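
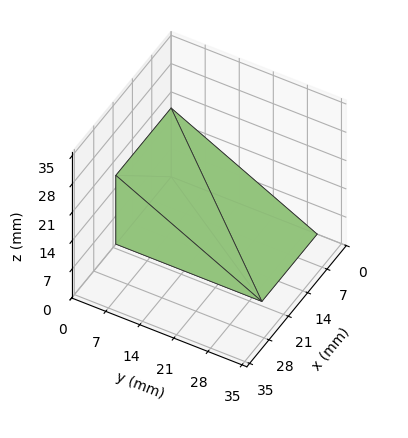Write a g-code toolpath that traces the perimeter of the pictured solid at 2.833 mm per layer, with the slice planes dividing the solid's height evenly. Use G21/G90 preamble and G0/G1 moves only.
Reading the render: the shape is a wedge (ramp): 20 × 30 mm base, rising to 17 mm along the y=0 edge and sloping linearly to z=0 at y=30 (dimensions read to the nearest mm from the axis ticks). For the g-code, the solid's height is divided into equal slices at the stated Δz and each level perimeter traced with G1 moves after a G0 lift.

; perimeter-only toolpath
G21 ; units = mm
G90 ; absolute positioning
G28 ; home
; layer 1
G0 Z2.833
G0 X0.000 Y0.000
G1 X20.000 Y0.000
G1 X20.000 Y25.000
G1 X0.000 Y25.000
G1 X0.000 Y0.000
; layer 2
G0 Z5.667
G0 X0.000 Y0.000
G1 X20.000 Y0.000
G1 X20.000 Y20.000
G1 X0.000 Y20.000
G1 X0.000 Y0.000
; layer 3
G0 Z8.500
G0 X0.000 Y0.000
G1 X20.000 Y0.000
G1 X20.000 Y15.000
G1 X0.000 Y15.000
G1 X0.000 Y0.000
; layer 4
G0 Z11.333
G0 X0.000 Y0.000
G1 X20.000 Y0.000
G1 X20.000 Y10.000
G1 X0.000 Y10.000
G1 X0.000 Y0.000
; layer 5
G0 Z14.167
G0 X0.000 Y0.000
G1 X20.000 Y0.000
G1 X20.000 Y5.000
G1 X0.000 Y5.000
G1 X0.000 Y0.000
M2 ; end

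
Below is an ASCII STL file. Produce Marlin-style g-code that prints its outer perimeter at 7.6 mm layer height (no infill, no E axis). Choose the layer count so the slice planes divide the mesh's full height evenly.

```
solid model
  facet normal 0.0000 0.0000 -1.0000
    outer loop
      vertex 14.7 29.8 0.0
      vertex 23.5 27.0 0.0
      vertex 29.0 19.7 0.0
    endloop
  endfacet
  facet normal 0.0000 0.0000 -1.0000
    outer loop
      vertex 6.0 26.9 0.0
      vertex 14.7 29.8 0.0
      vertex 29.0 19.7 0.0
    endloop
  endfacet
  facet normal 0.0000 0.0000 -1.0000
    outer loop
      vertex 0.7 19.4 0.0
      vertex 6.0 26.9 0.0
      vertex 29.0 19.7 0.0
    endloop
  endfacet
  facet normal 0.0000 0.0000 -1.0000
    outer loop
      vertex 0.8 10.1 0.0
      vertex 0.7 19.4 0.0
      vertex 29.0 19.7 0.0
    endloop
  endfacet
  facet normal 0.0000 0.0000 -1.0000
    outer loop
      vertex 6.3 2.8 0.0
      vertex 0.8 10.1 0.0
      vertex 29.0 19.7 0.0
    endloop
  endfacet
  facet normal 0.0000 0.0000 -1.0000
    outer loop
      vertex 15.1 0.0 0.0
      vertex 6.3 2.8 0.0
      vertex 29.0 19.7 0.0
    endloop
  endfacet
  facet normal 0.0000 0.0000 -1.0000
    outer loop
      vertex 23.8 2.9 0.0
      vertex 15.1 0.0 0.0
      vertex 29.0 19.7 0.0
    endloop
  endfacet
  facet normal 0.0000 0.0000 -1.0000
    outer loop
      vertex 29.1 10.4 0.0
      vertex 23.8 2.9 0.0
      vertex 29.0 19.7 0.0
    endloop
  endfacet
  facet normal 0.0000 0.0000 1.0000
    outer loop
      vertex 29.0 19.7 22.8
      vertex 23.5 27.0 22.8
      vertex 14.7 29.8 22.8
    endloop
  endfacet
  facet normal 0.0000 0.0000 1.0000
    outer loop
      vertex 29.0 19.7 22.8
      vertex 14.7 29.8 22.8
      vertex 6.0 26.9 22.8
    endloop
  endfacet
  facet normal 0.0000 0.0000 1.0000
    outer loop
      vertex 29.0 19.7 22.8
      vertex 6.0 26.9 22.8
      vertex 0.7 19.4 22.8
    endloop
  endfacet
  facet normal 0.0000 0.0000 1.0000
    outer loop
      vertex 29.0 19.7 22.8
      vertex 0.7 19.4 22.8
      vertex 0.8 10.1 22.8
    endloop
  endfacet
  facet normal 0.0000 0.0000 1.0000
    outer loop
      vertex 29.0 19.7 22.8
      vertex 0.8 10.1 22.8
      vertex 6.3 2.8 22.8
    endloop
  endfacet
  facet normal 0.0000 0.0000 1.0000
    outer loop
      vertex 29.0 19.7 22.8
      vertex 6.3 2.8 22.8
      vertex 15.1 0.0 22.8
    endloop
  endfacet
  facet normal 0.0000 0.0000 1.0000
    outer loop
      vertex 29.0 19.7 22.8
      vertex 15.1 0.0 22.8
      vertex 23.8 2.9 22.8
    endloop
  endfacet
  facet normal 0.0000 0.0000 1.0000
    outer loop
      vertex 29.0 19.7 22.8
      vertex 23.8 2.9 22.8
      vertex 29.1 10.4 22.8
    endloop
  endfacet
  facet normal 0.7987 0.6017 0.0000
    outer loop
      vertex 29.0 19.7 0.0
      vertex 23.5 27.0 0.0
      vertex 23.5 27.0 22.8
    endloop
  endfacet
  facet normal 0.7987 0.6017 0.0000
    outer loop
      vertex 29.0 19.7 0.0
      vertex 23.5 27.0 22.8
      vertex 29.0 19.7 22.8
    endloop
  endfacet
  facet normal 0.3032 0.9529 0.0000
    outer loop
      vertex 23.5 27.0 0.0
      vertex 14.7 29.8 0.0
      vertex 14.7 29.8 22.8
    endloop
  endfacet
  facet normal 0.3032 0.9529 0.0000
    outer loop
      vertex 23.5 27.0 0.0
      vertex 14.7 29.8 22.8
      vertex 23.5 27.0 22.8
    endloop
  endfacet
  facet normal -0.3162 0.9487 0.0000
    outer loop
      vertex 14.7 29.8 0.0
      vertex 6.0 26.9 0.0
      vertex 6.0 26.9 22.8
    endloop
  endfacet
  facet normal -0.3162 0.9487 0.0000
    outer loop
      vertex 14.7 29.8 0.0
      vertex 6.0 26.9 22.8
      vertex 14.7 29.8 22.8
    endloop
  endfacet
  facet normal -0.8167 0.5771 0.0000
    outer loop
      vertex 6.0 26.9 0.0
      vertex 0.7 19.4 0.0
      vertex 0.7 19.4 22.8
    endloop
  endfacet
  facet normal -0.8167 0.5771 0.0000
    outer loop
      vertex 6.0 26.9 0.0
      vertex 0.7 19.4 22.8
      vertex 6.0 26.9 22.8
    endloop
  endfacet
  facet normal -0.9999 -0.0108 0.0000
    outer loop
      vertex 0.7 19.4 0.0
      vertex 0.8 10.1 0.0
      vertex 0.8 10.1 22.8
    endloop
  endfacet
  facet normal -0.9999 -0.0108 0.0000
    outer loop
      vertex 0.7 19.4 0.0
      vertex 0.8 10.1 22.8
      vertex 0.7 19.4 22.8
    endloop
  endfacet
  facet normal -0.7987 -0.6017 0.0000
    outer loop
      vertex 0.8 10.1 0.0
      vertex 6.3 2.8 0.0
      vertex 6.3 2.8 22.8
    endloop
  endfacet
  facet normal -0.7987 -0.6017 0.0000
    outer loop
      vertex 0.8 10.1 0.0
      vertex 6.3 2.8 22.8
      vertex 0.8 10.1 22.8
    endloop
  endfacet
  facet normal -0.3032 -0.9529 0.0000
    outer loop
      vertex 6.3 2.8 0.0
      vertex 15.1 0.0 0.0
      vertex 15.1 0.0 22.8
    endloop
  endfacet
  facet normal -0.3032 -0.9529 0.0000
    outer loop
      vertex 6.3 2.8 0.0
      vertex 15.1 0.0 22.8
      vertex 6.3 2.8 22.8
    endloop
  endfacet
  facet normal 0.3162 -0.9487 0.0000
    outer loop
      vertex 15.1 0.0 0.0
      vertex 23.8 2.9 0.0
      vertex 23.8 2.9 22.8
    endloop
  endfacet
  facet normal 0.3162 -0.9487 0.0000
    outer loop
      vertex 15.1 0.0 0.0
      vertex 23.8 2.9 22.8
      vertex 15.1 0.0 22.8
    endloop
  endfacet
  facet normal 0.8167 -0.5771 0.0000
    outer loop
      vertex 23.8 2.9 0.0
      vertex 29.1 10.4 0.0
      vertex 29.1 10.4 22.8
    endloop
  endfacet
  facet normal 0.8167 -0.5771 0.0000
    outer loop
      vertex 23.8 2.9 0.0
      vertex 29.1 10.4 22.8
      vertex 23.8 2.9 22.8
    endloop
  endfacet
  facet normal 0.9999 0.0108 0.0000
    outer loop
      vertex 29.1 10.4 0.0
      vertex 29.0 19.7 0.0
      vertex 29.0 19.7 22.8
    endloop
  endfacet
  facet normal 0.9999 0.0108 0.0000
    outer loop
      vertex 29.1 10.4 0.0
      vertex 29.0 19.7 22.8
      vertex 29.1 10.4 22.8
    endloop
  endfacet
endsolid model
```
; perimeter-only toolpath
G21 ; units = mm
G90 ; absolute positioning
G28 ; home
; layer 1
G0 Z7.6
G0 X29.0 Y19.7
G1 X23.5 Y27.0
G1 X14.7 Y29.8
G1 X6.0 Y26.9
G1 X0.7 Y19.4
G1 X0.8 Y10.1
G1 X6.3 Y2.8
G1 X15.1 Y0.0
G1 X23.8 Y2.9
G1 X29.1 Y10.4
G1 X29.0 Y19.7
; layer 2
G0 Z15.2
G0 X29.0 Y19.7
G1 X23.5 Y27.0
G1 X14.7 Y29.8
G1 X6.0 Y26.9
G1 X0.7 Y19.4
G1 X0.8 Y10.1
G1 X6.3 Y2.8
G1 X15.1 Y0.0
G1 X23.8 Y2.9
G1 X29.1 Y10.4
G1 X29.0 Y19.7
; layer 3
G0 Z22.8
G0 X29.0 Y19.7
G1 X23.5 Y27.0
G1 X14.7 Y29.8
G1 X6.0 Y26.9
G1 X0.7 Y19.4
G1 X0.8 Y10.1
G1 X6.3 Y2.8
G1 X15.1 Y0.0
G1 X23.8 Y2.9
G1 X29.1 Y10.4
G1 X29.0 Y19.7
M2 ; end

The solid is a regular 10-sided prism (a cylinder approximated with 10 flat sides), circumscribed radius ≈ 14.9 mm, height ≈ 22.8 mm. Slicing at Δz = 7.6 mm — 3 equal slices spanning the solid's height, so layer i sits at z = i·h/3 — gives 3 non-empty perimeters. Each is a 10-segment closed polygon; G0 lifts to the layer z and rapids to the start vertex, then G1 traces the edges.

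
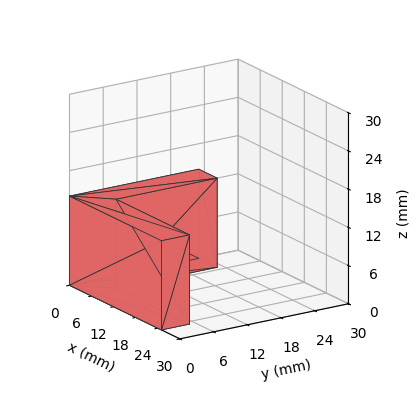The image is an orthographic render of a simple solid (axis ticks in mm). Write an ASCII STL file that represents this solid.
Reading the render: the shape is an L-shaped prism: outer 25 × 23 mm, arm thicknesses ≈ 5 mm (horizontal) and 5 mm (vertical), extruded 14 mm in z (dimensions read to the nearest mm from the axis ticks). For the STL, each face is triangulated and given an outward normal.

solid part
  facet normal 0.0000 0.0000 -1.0000
    outer loop
      vertex 25.000 5.000 0.000
      vertex 25.000 0.000 0.000
      vertex 0.000 0.000 0.000
    endloop
  endfacet
  facet normal 0.0000 0.0000 -1.0000
    outer loop
      vertex 5.000 5.000 0.000
      vertex 25.000 5.000 0.000
      vertex 0.000 0.000 0.000
    endloop
  endfacet
  facet normal 0.0000 0.0000 -1.0000
    outer loop
      vertex 5.000 23.000 0.000
      vertex 5.000 5.000 0.000
      vertex 0.000 0.000 0.000
    endloop
  endfacet
  facet normal 0.0000 0.0000 -1.0000
    outer loop
      vertex 0.000 23.000 0.000
      vertex 5.000 23.000 0.000
      vertex 0.000 0.000 0.000
    endloop
  endfacet
  facet normal 0.0000 0.0000 1.0000
    outer loop
      vertex 0.000 0.000 14.000
      vertex 25.000 0.000 14.000
      vertex 25.000 5.000 14.000
    endloop
  endfacet
  facet normal 0.0000 0.0000 1.0000
    outer loop
      vertex 0.000 0.000 14.000
      vertex 25.000 5.000 14.000
      vertex 5.000 5.000 14.000
    endloop
  endfacet
  facet normal 0.0000 0.0000 1.0000
    outer loop
      vertex 0.000 0.000 14.000
      vertex 5.000 5.000 14.000
      vertex 5.000 23.000 14.000
    endloop
  endfacet
  facet normal 0.0000 0.0000 1.0000
    outer loop
      vertex 0.000 0.000 14.000
      vertex 5.000 23.000 14.000
      vertex 0.000 23.000 14.000
    endloop
  endfacet
  facet normal 0.0000 -1.0000 0.0000
    outer loop
      vertex 0.000 0.000 0.000
      vertex 25.000 0.000 0.000
      vertex 25.000 0.000 14.000
    endloop
  endfacet
  facet normal 0.0000 -1.0000 0.0000
    outer loop
      vertex 0.000 0.000 0.000
      vertex 25.000 0.000 14.000
      vertex 0.000 0.000 14.000
    endloop
  endfacet
  facet normal 1.0000 0.0000 0.0000
    outer loop
      vertex 25.000 0.000 0.000
      vertex 25.000 5.000 0.000
      vertex 25.000 5.000 14.000
    endloop
  endfacet
  facet normal 1.0000 0.0000 0.0000
    outer loop
      vertex 25.000 0.000 0.000
      vertex 25.000 5.000 14.000
      vertex 25.000 0.000 14.000
    endloop
  endfacet
  facet normal 0.0000 1.0000 0.0000
    outer loop
      vertex 25.000 5.000 0.000
      vertex 5.000 5.000 0.000
      vertex 5.000 5.000 14.000
    endloop
  endfacet
  facet normal 0.0000 1.0000 0.0000
    outer loop
      vertex 25.000 5.000 0.000
      vertex 5.000 5.000 14.000
      vertex 25.000 5.000 14.000
    endloop
  endfacet
  facet normal 1.0000 0.0000 0.0000
    outer loop
      vertex 5.000 5.000 0.000
      vertex 5.000 23.000 0.000
      vertex 5.000 23.000 14.000
    endloop
  endfacet
  facet normal 1.0000 0.0000 0.0000
    outer loop
      vertex 5.000 5.000 0.000
      vertex 5.000 23.000 14.000
      vertex 5.000 5.000 14.000
    endloop
  endfacet
  facet normal 0.0000 1.0000 0.0000
    outer loop
      vertex 5.000 23.000 0.000
      vertex 0.000 23.000 0.000
      vertex 0.000 23.000 14.000
    endloop
  endfacet
  facet normal 0.0000 1.0000 0.0000
    outer loop
      vertex 5.000 23.000 0.000
      vertex 0.000 23.000 14.000
      vertex 5.000 23.000 14.000
    endloop
  endfacet
  facet normal -1.0000 0.0000 0.0000
    outer loop
      vertex 0.000 23.000 0.000
      vertex 0.000 0.000 0.000
      vertex 0.000 0.000 14.000
    endloop
  endfacet
  facet normal -1.0000 0.0000 0.0000
    outer loop
      vertex 0.000 23.000 0.000
      vertex 0.000 0.000 14.000
      vertex 0.000 23.000 14.000
    endloop
  endfacet
endsolid part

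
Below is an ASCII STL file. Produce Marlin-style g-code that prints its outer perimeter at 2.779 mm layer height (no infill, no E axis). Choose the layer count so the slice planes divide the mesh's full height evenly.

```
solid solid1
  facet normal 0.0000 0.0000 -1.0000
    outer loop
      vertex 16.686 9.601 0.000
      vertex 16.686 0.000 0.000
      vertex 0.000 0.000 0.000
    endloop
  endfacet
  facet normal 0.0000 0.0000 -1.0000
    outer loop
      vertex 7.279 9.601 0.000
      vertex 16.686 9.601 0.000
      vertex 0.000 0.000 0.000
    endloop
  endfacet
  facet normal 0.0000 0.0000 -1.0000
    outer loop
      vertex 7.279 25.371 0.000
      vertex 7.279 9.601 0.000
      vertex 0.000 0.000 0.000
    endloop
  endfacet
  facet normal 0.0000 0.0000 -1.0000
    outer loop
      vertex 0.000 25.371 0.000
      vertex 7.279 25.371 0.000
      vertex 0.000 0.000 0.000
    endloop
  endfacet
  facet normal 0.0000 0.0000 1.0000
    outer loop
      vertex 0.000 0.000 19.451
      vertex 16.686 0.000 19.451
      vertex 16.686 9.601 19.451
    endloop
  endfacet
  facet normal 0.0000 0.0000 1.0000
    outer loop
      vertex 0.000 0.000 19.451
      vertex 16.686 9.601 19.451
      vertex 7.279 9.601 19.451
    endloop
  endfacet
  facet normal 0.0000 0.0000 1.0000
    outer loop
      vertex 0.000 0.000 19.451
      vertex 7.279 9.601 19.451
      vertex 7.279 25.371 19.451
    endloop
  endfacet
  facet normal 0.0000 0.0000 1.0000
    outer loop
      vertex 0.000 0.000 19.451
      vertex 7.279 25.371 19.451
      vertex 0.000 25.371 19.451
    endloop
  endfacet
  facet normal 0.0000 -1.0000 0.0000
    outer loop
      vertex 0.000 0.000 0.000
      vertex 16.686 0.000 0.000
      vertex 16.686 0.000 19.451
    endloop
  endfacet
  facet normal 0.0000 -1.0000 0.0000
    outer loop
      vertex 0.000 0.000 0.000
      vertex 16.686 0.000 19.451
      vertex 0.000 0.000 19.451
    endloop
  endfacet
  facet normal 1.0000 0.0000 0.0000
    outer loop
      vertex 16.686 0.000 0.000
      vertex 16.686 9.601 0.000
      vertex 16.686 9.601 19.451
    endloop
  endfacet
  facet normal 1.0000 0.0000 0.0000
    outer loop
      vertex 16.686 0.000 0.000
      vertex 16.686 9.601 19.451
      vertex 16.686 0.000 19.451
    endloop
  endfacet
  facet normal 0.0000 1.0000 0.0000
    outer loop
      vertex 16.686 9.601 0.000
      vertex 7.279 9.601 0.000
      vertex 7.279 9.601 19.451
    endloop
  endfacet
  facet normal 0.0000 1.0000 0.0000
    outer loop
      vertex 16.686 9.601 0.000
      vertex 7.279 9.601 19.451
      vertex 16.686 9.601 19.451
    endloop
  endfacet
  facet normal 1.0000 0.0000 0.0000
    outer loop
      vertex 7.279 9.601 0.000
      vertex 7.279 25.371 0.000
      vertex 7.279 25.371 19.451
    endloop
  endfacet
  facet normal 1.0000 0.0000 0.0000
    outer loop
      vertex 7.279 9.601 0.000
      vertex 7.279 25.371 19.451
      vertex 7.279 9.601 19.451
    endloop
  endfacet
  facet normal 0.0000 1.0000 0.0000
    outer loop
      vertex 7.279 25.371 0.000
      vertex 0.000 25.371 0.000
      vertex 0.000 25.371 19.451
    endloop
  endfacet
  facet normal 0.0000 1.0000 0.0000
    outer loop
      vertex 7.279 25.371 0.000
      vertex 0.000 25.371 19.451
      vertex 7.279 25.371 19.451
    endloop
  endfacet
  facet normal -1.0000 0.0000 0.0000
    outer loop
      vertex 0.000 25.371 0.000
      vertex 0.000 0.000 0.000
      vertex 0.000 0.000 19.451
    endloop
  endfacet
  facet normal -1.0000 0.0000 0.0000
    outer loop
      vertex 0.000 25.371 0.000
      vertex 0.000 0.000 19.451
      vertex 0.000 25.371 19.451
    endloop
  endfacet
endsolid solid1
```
; perimeter-only toolpath
G21 ; units = mm
G90 ; absolute positioning
G28 ; home
; layer 1
G0 Z2.779
G0 X0.000 Y0.000
G1 X16.686 Y0.000
G1 X16.686 Y9.601
G1 X7.279 Y9.601
G1 X7.279 Y25.371
G1 X0.000 Y25.371
G1 X0.000 Y0.000
; layer 2
G0 Z5.557
G0 X0.000 Y0.000
G1 X16.686 Y0.000
G1 X16.686 Y9.601
G1 X7.279 Y9.601
G1 X7.279 Y25.371
G1 X0.000 Y25.371
G1 X0.000 Y0.000
; layer 3
G0 Z8.336
G0 X0.000 Y0.000
G1 X16.686 Y0.000
G1 X16.686 Y9.601
G1 X7.279 Y9.601
G1 X7.279 Y25.371
G1 X0.000 Y25.371
G1 X0.000 Y0.000
; layer 4
G0 Z11.115
G0 X0.000 Y0.000
G1 X16.686 Y0.000
G1 X16.686 Y9.601
G1 X7.279 Y9.601
G1 X7.279 Y25.371
G1 X0.000 Y25.371
G1 X0.000 Y0.000
; layer 5
G0 Z13.894
G0 X0.000 Y0.000
G1 X16.686 Y0.000
G1 X16.686 Y9.601
G1 X7.279 Y9.601
G1 X7.279 Y25.371
G1 X0.000 Y25.371
G1 X0.000 Y0.000
; layer 6
G0 Z16.672
G0 X0.000 Y0.000
G1 X16.686 Y0.000
G1 X16.686 Y9.601
G1 X7.279 Y9.601
G1 X7.279 Y25.371
G1 X0.000 Y25.371
G1 X0.000 Y0.000
; layer 7
G0 Z19.451
G0 X0.000 Y0.000
G1 X16.686 Y0.000
G1 X16.686 Y9.601
G1 X7.279 Y9.601
G1 X7.279 Y25.371
G1 X0.000 Y25.371
G1 X0.000 Y0.000
M2 ; end

The solid is an L-shaped prism: outer 16.7 × 25.4 mm, arm thicknesses ≈ 9.6 mm (horizontal) and 7.28 mm (vertical), extruded 19.5 mm in z. Slicing at Δz = 2.779 mm — 7 equal slices spanning the solid's height, so layer i sits at z = i·h/7 — gives 7 non-empty perimeters. Each is a 6-segment closed polygon; G0 lifts to the layer z and rapids to the start vertex, then G1 traces the edges.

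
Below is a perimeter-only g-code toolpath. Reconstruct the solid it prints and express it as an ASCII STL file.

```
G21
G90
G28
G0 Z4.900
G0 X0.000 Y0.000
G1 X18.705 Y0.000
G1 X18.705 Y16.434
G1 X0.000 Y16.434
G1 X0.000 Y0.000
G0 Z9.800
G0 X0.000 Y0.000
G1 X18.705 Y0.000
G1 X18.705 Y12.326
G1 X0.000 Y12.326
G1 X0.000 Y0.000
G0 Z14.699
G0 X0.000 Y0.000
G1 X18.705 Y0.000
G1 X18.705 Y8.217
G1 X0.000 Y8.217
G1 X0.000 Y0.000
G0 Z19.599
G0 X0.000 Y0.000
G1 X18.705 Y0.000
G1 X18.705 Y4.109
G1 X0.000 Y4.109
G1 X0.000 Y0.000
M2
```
solid part
  facet normal 0.0000 0.0000 -1.0000
    outer loop
      vertex 18.705 20.543 0.000
      vertex 18.705 0.000 0.000
      vertex 0.000 0.000 0.000
    endloop
  endfacet
  facet normal 0.0000 0.0000 -1.0000
    outer loop
      vertex 0.000 20.543 0.000
      vertex 18.705 20.543 0.000
      vertex 0.000 0.000 0.000
    endloop
  endfacet
  facet normal 0.0000 -1.0000 0.0000
    outer loop
      vertex 0.000 0.000 0.000
      vertex 18.705 0.000 0.000
      vertex 18.705 0.000 24.499
    endloop
  endfacet
  facet normal 0.0000 -1.0000 0.0000
    outer loop
      vertex 0.000 0.000 0.000
      vertex 18.705 0.000 24.499
      vertex 0.000 0.000 24.499
    endloop
  endfacet
  facet normal 0.0000 0.7663 0.6425
    outer loop
      vertex 0.000 0.000 24.499
      vertex 18.705 0.000 24.499
      vertex 18.705 20.543 0.000
    endloop
  endfacet
  facet normal 0.0000 0.7663 0.6425
    outer loop
      vertex 0.000 0.000 24.499
      vertex 18.705 20.543 0.000
      vertex 0.000 20.543 0.000
    endloop
  endfacet
  facet normal -1.0000 0.0000 0.0000
    outer loop
      vertex 0.000 0.000 24.499
      vertex 0.000 20.543 0.000
      vertex 0.000 0.000 0.000
    endloop
  endfacet
  facet normal 1.0000 0.0000 0.0000
    outer loop
      vertex 18.705 0.000 0.000
      vertex 18.705 20.543 0.000
      vertex 18.705 0.000 24.499
    endloop
  endfacet
endsolid part

The G0 Z moves step by Δz≈4.900 mm. The G1 loops shrink linearly with z, so the solid tapers from its base footprint up to z≈24.5. Closing with a flat bottom cap and the tapered top and triangulating gives 8 facets — a wedge (ramp): 18.7 × 20.5 mm base, rising to 24.5 mm along the y=0 edge and sloping linearly to z=0 at y=20.5.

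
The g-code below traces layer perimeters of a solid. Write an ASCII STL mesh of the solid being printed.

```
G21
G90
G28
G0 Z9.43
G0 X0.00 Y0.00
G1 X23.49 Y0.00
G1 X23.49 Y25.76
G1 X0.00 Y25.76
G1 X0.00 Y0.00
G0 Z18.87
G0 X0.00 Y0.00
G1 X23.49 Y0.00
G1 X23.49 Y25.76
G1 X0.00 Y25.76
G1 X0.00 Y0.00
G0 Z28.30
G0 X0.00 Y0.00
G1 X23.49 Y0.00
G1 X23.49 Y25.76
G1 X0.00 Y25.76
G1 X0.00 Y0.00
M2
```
solid part
  facet normal 0.0000 0.0000 -1.0000
    outer loop
      vertex 23.49 25.76 0.00
      vertex 23.49 0.00 0.00
      vertex 0.00 0.00 0.00
    endloop
  endfacet
  facet normal 0.0000 0.0000 -1.0000
    outer loop
      vertex 0.00 25.76 0.00
      vertex 23.49 25.76 0.00
      vertex 0.00 0.00 0.00
    endloop
  endfacet
  facet normal 0.0000 0.0000 1.0000
    outer loop
      vertex 0.00 0.00 28.30
      vertex 23.49 0.00 28.30
      vertex 23.49 25.76 28.30
    endloop
  endfacet
  facet normal 0.0000 0.0000 1.0000
    outer loop
      vertex 0.00 0.00 28.30
      vertex 23.49 25.76 28.30
      vertex 0.00 25.76 28.30
    endloop
  endfacet
  facet normal 0.0000 -1.0000 0.0000
    outer loop
      vertex 0.00 0.00 0.00
      vertex 23.49 0.00 0.00
      vertex 23.49 0.00 28.30
    endloop
  endfacet
  facet normal 0.0000 -1.0000 0.0000
    outer loop
      vertex 0.00 0.00 0.00
      vertex 23.49 0.00 28.30
      vertex 0.00 0.00 28.30
    endloop
  endfacet
  facet normal 0.0000 1.0000 0.0000
    outer loop
      vertex 23.49 25.76 28.30
      vertex 23.49 25.76 0.00
      vertex 0.00 25.76 0.00
    endloop
  endfacet
  facet normal 0.0000 1.0000 0.0000
    outer loop
      vertex 0.00 25.76 28.30
      vertex 23.49 25.76 28.30
      vertex 0.00 25.76 0.00
    endloop
  endfacet
  facet normal -1.0000 0.0000 0.0000
    outer loop
      vertex 0.00 25.76 28.30
      vertex 0.00 25.76 0.00
      vertex 0.00 0.00 0.00
    endloop
  endfacet
  facet normal -1.0000 0.0000 0.0000
    outer loop
      vertex 0.00 0.00 28.30
      vertex 0.00 25.76 28.30
      vertex 0.00 0.00 0.00
    endloop
  endfacet
  facet normal 1.0000 0.0000 0.0000
    outer loop
      vertex 23.49 0.00 0.00
      vertex 23.49 25.76 0.00
      vertex 23.49 25.76 28.30
    endloop
  endfacet
  facet normal 1.0000 0.0000 0.0000
    outer loop
      vertex 23.49 0.00 0.00
      vertex 23.49 25.76 28.30
      vertex 23.49 0.00 28.30
    endloop
  endfacet
endsolid part

The G0 Z moves step by Δz≈9.43 mm. Every layer's G1 loop is the same polygon, so the solid is a straight extrusion of it from z=0 to z≈28.3. Closing with flat bottom and top caps and triangulating gives 12 facets — a rectangular box, roughly 23.5 × 25.8 mm footprint and 28.3 mm tall.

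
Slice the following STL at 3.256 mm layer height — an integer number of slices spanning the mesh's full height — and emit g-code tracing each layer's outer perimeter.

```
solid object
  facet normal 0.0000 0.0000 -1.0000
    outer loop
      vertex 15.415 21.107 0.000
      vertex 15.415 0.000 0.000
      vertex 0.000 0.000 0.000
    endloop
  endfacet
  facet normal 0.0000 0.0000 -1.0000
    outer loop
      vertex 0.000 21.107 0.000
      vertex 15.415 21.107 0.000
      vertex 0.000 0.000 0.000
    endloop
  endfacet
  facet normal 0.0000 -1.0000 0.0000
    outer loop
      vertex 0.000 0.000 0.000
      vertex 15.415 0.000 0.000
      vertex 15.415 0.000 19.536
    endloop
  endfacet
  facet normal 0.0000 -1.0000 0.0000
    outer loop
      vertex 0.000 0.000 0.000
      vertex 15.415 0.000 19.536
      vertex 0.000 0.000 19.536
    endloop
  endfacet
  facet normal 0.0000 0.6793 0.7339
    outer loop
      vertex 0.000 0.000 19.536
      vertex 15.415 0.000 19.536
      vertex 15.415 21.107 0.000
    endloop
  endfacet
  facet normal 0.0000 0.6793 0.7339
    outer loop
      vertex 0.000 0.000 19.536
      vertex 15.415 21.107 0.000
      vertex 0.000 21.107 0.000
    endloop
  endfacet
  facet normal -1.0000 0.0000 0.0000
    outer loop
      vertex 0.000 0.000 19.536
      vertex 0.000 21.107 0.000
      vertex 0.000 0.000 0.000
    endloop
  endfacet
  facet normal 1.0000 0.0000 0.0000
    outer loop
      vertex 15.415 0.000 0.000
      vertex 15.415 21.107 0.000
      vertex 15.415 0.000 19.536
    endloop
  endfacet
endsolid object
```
; perimeter-only toolpath
G21 ; units = mm
G90 ; absolute positioning
G28 ; home
; layer 1
G0 Z3.256
G0 X0.000 Y0.000
G1 X15.415 Y0.000
G1 X15.415 Y17.589
G1 X0.000 Y17.589
G1 X0.000 Y0.000
; layer 2
G0 Z6.512
G0 X0.000 Y0.000
G1 X15.415 Y0.000
G1 X15.415 Y14.071
G1 X0.000 Y14.071
G1 X0.000 Y0.000
; layer 3
G0 Z9.768
G0 X0.000 Y0.000
G1 X15.415 Y0.000
G1 X15.415 Y10.553
G1 X0.000 Y10.553
G1 X0.000 Y0.000
; layer 4
G0 Z13.024
G0 X0.000 Y0.000
G1 X15.415 Y0.000
G1 X15.415 Y7.036
G1 X0.000 Y7.036
G1 X0.000 Y0.000
; layer 5
G0 Z16.280
G0 X0.000 Y0.000
G1 X15.415 Y0.000
G1 X15.415 Y3.518
G1 X0.000 Y3.518
G1 X0.000 Y0.000
M2 ; end

The solid is a wedge (ramp): 15.4 × 21.1 mm base, rising to 19.5 mm along the y=0 edge and sloping linearly to z=0 at y=21.1. Slicing at Δz = 3.256 mm — 6 equal slices spanning the solid's height, so layer i sits at z = i·h/6 — gives 5 non-empty perimeters. Each is a 4-segment closed polygon; G0 lifts to the layer z and rapids to the start vertex, then G1 traces the edges. The cross-section shrinks linearly with z (the slice at the apex is degenerate and omitted).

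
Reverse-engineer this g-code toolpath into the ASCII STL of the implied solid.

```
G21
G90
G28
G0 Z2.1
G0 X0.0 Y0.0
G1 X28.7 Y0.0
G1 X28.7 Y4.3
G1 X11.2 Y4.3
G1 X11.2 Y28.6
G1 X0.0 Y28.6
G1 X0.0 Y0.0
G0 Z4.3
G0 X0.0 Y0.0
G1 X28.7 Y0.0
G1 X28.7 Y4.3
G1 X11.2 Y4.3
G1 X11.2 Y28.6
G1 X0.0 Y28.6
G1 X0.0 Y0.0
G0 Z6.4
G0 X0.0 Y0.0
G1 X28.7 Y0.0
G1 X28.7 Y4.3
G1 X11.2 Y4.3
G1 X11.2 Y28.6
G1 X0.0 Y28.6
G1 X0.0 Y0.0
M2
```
solid part
  facet normal 0.0000 0.0000 -1.0000
    outer loop
      vertex 28.7 4.3 0.0
      vertex 28.7 0.0 0.0
      vertex 0.0 0.0 0.0
    endloop
  endfacet
  facet normal 0.0000 0.0000 -1.0000
    outer loop
      vertex 11.2 4.3 0.0
      vertex 28.7 4.3 0.0
      vertex 0.0 0.0 0.0
    endloop
  endfacet
  facet normal 0.0000 0.0000 -1.0000
    outer loop
      vertex 11.2 28.6 0.0
      vertex 11.2 4.3 0.0
      vertex 0.0 0.0 0.0
    endloop
  endfacet
  facet normal 0.0000 0.0000 -1.0000
    outer loop
      vertex 0.0 28.6 0.0
      vertex 11.2 28.6 0.0
      vertex 0.0 0.0 0.0
    endloop
  endfacet
  facet normal 0.0000 0.0000 1.0000
    outer loop
      vertex 0.0 0.0 6.4
      vertex 28.7 0.0 6.4
      vertex 28.7 4.3 6.4
    endloop
  endfacet
  facet normal 0.0000 0.0000 1.0000
    outer loop
      vertex 0.0 0.0 6.4
      vertex 28.7 4.3 6.4
      vertex 11.2 4.3 6.4
    endloop
  endfacet
  facet normal 0.0000 0.0000 1.0000
    outer loop
      vertex 0.0 0.0 6.4
      vertex 11.2 4.3 6.4
      vertex 11.2 28.6 6.4
    endloop
  endfacet
  facet normal 0.0000 0.0000 1.0000
    outer loop
      vertex 0.0 0.0 6.4
      vertex 11.2 28.6 6.4
      vertex 0.0 28.6 6.4
    endloop
  endfacet
  facet normal 0.0000 -1.0000 0.0000
    outer loop
      vertex 0.0 0.0 0.0
      vertex 28.7 0.0 0.0
      vertex 28.7 0.0 6.4
    endloop
  endfacet
  facet normal 0.0000 -1.0000 0.0000
    outer loop
      vertex 0.0 0.0 0.0
      vertex 28.7 0.0 6.4
      vertex 0.0 0.0 6.4
    endloop
  endfacet
  facet normal 1.0000 0.0000 0.0000
    outer loop
      vertex 28.7 0.0 0.0
      vertex 28.7 4.3 0.0
      vertex 28.7 4.3 6.4
    endloop
  endfacet
  facet normal 1.0000 0.0000 0.0000
    outer loop
      vertex 28.7 0.0 0.0
      vertex 28.7 4.3 6.4
      vertex 28.7 0.0 6.4
    endloop
  endfacet
  facet normal 0.0000 1.0000 0.0000
    outer loop
      vertex 28.7 4.3 0.0
      vertex 11.2 4.3 0.0
      vertex 11.2 4.3 6.4
    endloop
  endfacet
  facet normal 0.0000 1.0000 0.0000
    outer loop
      vertex 28.7 4.3 0.0
      vertex 11.2 4.3 6.4
      vertex 28.7 4.3 6.4
    endloop
  endfacet
  facet normal 1.0000 0.0000 0.0000
    outer loop
      vertex 11.2 4.3 0.0
      vertex 11.2 28.6 0.0
      vertex 11.2 28.6 6.4
    endloop
  endfacet
  facet normal 1.0000 0.0000 0.0000
    outer loop
      vertex 11.2 4.3 0.0
      vertex 11.2 28.6 6.4
      vertex 11.2 4.3 6.4
    endloop
  endfacet
  facet normal 0.0000 1.0000 0.0000
    outer loop
      vertex 11.2 28.6 0.0
      vertex 0.0 28.6 0.0
      vertex 0.0 28.6 6.4
    endloop
  endfacet
  facet normal 0.0000 1.0000 0.0000
    outer loop
      vertex 11.2 28.6 0.0
      vertex 0.0 28.6 6.4
      vertex 11.2 28.6 6.4
    endloop
  endfacet
  facet normal -1.0000 0.0000 0.0000
    outer loop
      vertex 0.0 28.6 0.0
      vertex 0.0 0.0 0.0
      vertex 0.0 0.0 6.4
    endloop
  endfacet
  facet normal -1.0000 0.0000 0.0000
    outer loop
      vertex 0.0 28.6 0.0
      vertex 0.0 0.0 6.4
      vertex 0.0 28.6 6.4
    endloop
  endfacet
endsolid part

The G0 Z moves step by Δz≈2.1 mm. Every layer's G1 loop is the same polygon, so the solid is a straight extrusion of it from z=0 to z≈6.4. Closing with flat bottom and top caps and triangulating gives 20 facets — an L-shaped prism: outer 28.7 × 28.6 mm, arm thicknesses ≈ 4.3 mm (horizontal) and 11.2 mm (vertical), extruded 6.4 mm in z.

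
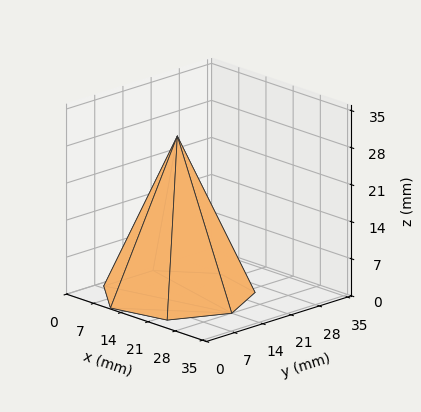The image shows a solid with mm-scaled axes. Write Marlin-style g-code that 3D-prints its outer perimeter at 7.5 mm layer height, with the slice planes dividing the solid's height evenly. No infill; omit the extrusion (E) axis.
Reading the render: the shape is a regular 7-sided pyramid, base circumscribed radius ≈ 14 mm, apex at z ≈ 30 mm (dimensions read to the nearest mm from the axis ticks). For the g-code, the solid's height is divided into equal slices at the stated Δz and each level perimeter traced with G1 moves after a G0 lift.

; perimeter-only toolpath
G21 ; units = mm
G90 ; absolute positioning
G28 ; home
; layer 1
G0 Z7.5
G0 X24.5 Y14.0
G1 X20.5 Y22.2
G1 X11.7 Y24.2
G1 X4.5 Y18.6
G1 X4.5 Y9.4
G1 X11.7 Y3.8
G1 X20.5 Y5.8
G1 X24.5 Y14.0
; layer 2
G0 Z15.0
G0 X21.0 Y14.0
G1 X18.4 Y19.4
G1 X12.4 Y20.8
G1 X7.7 Y17.1
G1 X7.7 Y10.9
G1 X12.4 Y7.2
G1 X18.4 Y8.6
G1 X21.0 Y14.0
; layer 3
G0 Z22.5
G0 X17.5 Y14.0
G1 X16.2 Y16.7
G1 X13.2 Y17.4
G1 X10.8 Y15.5
G1 X10.8 Y12.5
G1 X13.2 Y10.6
G1 X16.2 Y11.3
G1 X17.5 Y14.0
M2 ; end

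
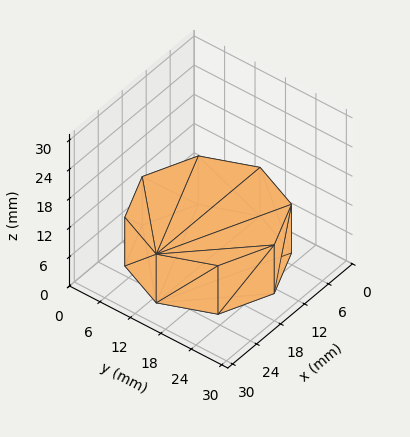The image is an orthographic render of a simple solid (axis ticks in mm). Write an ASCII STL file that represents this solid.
Reading the render: the shape is a regular 8-sided prism (a cylinder approximated with 8 flat sides), circumscribed radius ≈ 13 mm, height ≈ 10 mm (dimensions read to the nearest mm from the axis ticks). For the STL, each face is triangulated and given an outward normal.

solid part
  facet normal 0.0000 0.0000 -1.0000
    outer loop
      vertex 13.000 26.000 0.000
      vertex 22.192 22.192 0.000
      vertex 26.000 13.000 0.000
    endloop
  endfacet
  facet normal 0.0000 0.0000 -1.0000
    outer loop
      vertex 3.808 22.192 0.000
      vertex 13.000 26.000 0.000
      vertex 26.000 13.000 0.000
    endloop
  endfacet
  facet normal 0.0000 0.0000 -1.0000
    outer loop
      vertex 0.000 13.000 0.000
      vertex 3.808 22.192 0.000
      vertex 26.000 13.000 0.000
    endloop
  endfacet
  facet normal 0.0000 0.0000 -1.0000
    outer loop
      vertex 3.808 3.808 0.000
      vertex 0.000 13.000 0.000
      vertex 26.000 13.000 0.000
    endloop
  endfacet
  facet normal 0.0000 0.0000 -1.0000
    outer loop
      vertex 13.000 0.000 0.000
      vertex 3.808 3.808 0.000
      vertex 26.000 13.000 0.000
    endloop
  endfacet
  facet normal 0.0000 0.0000 -1.0000
    outer loop
      vertex 22.192 3.808 0.000
      vertex 13.000 0.000 0.000
      vertex 26.000 13.000 0.000
    endloop
  endfacet
  facet normal 0.0000 0.0000 1.0000
    outer loop
      vertex 26.000 13.000 10.000
      vertex 22.192 22.192 10.000
      vertex 13.000 26.000 10.000
    endloop
  endfacet
  facet normal 0.0000 0.0000 1.0000
    outer loop
      vertex 26.000 13.000 10.000
      vertex 13.000 26.000 10.000
      vertex 3.808 22.192 10.000
    endloop
  endfacet
  facet normal 0.0000 0.0000 1.0000
    outer loop
      vertex 26.000 13.000 10.000
      vertex 3.808 22.192 10.000
      vertex 0.000 13.000 10.000
    endloop
  endfacet
  facet normal 0.0000 0.0000 1.0000
    outer loop
      vertex 26.000 13.000 10.000
      vertex 0.000 13.000 10.000
      vertex 3.808 3.808 10.000
    endloop
  endfacet
  facet normal 0.0000 0.0000 1.0000
    outer loop
      vertex 26.000 13.000 10.000
      vertex 3.808 3.808 10.000
      vertex 13.000 0.000 10.000
    endloop
  endfacet
  facet normal 0.0000 0.0000 1.0000
    outer loop
      vertex 26.000 13.000 10.000
      vertex 13.000 0.000 10.000
      vertex 22.192 3.808 10.000
    endloop
  endfacet
  facet normal 0.9239 0.3827 0.0000
    outer loop
      vertex 26.000 13.000 0.000
      vertex 22.192 22.192 0.000
      vertex 22.192 22.192 10.000
    endloop
  endfacet
  facet normal 0.9239 0.3827 0.0000
    outer loop
      vertex 26.000 13.000 0.000
      vertex 22.192 22.192 10.000
      vertex 26.000 13.000 10.000
    endloop
  endfacet
  facet normal 0.3827 0.9239 0.0000
    outer loop
      vertex 22.192 22.192 0.000
      vertex 13.000 26.000 0.000
      vertex 13.000 26.000 10.000
    endloop
  endfacet
  facet normal 0.3827 0.9239 0.0000
    outer loop
      vertex 22.192 22.192 0.000
      vertex 13.000 26.000 10.000
      vertex 22.192 22.192 10.000
    endloop
  endfacet
  facet normal -0.3827 0.9239 0.0000
    outer loop
      vertex 13.000 26.000 0.000
      vertex 3.808 22.192 0.000
      vertex 3.808 22.192 10.000
    endloop
  endfacet
  facet normal -0.3827 0.9239 0.0000
    outer loop
      vertex 13.000 26.000 0.000
      vertex 3.808 22.192 10.000
      vertex 13.000 26.000 10.000
    endloop
  endfacet
  facet normal -0.9239 0.3827 0.0000
    outer loop
      vertex 3.808 22.192 0.000
      vertex 0.000 13.000 0.000
      vertex 0.000 13.000 10.000
    endloop
  endfacet
  facet normal -0.9239 0.3827 0.0000
    outer loop
      vertex 3.808 22.192 0.000
      vertex 0.000 13.000 10.000
      vertex 3.808 22.192 10.000
    endloop
  endfacet
  facet normal -0.9239 -0.3827 0.0000
    outer loop
      vertex 0.000 13.000 0.000
      vertex 3.808 3.808 0.000
      vertex 3.808 3.808 10.000
    endloop
  endfacet
  facet normal -0.9239 -0.3827 0.0000
    outer loop
      vertex 0.000 13.000 0.000
      vertex 3.808 3.808 10.000
      vertex 0.000 13.000 10.000
    endloop
  endfacet
  facet normal -0.3827 -0.9239 0.0000
    outer loop
      vertex 3.808 3.808 0.000
      vertex 13.000 0.000 0.000
      vertex 13.000 0.000 10.000
    endloop
  endfacet
  facet normal -0.3827 -0.9239 0.0000
    outer loop
      vertex 3.808 3.808 0.000
      vertex 13.000 0.000 10.000
      vertex 3.808 3.808 10.000
    endloop
  endfacet
  facet normal 0.3827 -0.9239 0.0000
    outer loop
      vertex 13.000 0.000 0.000
      vertex 22.192 3.808 0.000
      vertex 22.192 3.808 10.000
    endloop
  endfacet
  facet normal 0.3827 -0.9239 0.0000
    outer loop
      vertex 13.000 0.000 0.000
      vertex 22.192 3.808 10.000
      vertex 13.000 0.000 10.000
    endloop
  endfacet
  facet normal 0.9239 -0.3827 0.0000
    outer loop
      vertex 22.192 3.808 0.000
      vertex 26.000 13.000 0.000
      vertex 26.000 13.000 10.000
    endloop
  endfacet
  facet normal 0.9239 -0.3827 0.0000
    outer loop
      vertex 22.192 3.808 0.000
      vertex 26.000 13.000 10.000
      vertex 22.192 3.808 10.000
    endloop
  endfacet
endsolid part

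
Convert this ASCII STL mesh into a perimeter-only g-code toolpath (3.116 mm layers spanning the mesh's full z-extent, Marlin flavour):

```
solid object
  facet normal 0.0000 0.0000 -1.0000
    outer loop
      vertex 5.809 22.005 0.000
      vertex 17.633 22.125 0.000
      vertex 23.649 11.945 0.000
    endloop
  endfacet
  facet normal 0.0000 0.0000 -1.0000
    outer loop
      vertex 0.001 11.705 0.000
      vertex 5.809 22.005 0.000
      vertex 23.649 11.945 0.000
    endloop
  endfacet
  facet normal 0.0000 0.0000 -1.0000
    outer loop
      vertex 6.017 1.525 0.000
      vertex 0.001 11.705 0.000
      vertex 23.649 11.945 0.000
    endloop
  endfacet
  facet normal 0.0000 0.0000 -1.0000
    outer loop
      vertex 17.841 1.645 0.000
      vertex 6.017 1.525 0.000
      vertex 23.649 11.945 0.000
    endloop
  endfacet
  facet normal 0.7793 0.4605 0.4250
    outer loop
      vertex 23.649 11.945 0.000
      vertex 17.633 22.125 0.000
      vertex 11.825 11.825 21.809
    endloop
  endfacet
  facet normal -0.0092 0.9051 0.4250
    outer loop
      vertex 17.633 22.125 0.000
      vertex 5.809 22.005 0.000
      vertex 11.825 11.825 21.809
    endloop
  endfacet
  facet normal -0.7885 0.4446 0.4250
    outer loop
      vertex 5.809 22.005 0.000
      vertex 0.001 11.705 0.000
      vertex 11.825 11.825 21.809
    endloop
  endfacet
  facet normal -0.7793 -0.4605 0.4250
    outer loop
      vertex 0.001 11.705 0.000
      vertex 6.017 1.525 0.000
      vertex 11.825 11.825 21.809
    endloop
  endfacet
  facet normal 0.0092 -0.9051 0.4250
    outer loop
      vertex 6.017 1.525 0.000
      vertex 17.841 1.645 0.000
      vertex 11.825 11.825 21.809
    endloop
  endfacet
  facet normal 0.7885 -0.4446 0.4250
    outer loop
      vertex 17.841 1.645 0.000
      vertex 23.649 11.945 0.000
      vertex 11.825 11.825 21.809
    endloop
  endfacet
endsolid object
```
; perimeter-only toolpath
G21 ; units = mm
G90 ; absolute positioning
G28 ; home
; layer 1
G0 Z3.116
G0 X21.960 Y11.928
G1 X16.803 Y20.654
G1 X6.668 Y20.551
G1 X1.690 Y11.722
G1 X6.847 Y2.996
G1 X16.982 Y3.099
G1 X21.960 Y11.928
; layer 2
G0 Z6.231
G0 X20.271 Y11.911
G1 X15.974 Y19.182
G1 X7.528 Y19.096
G1 X3.379 Y11.739
G1 X7.676 Y4.468
G1 X16.122 Y4.554
G1 X20.271 Y11.911
; layer 3
G0 Z9.347
G0 X18.582 Y11.894
G1 X15.144 Y17.711
G1 X8.387 Y17.642
G1 X5.068 Y11.756
G1 X8.506 Y5.939
G1 X15.263 Y6.008
G1 X18.582 Y11.894
; layer 4
G0 Z12.462
G0 X16.892 Y11.876
G1 X14.314 Y16.239
G1 X9.247 Y16.188
G1 X6.758 Y11.774
G1 X9.336 Y7.411
G1 X14.403 Y7.462
G1 X16.892 Y11.876
; layer 5
G0 Z15.578
G0 X15.203 Y11.859
G1 X13.484 Y14.768
G1 X10.106 Y14.734
G1 X8.447 Y11.791
G1 X10.166 Y8.882
G1 X13.544 Y8.916
G1 X15.203 Y11.859
; layer 6
G0 Z18.693
G0 X13.514 Y11.842
G1 X12.655 Y13.296
G1 X10.966 Y13.279
G1 X10.136 Y11.808
G1 X10.995 Y10.354
G1 X12.684 Y10.371
G1 X13.514 Y11.842
M2 ; end

The solid is a regular 6-sided pyramid, base circumscribed radius ≈ 11.8 mm, apex at z ≈ 21.8 mm. Slicing at Δz = 3.116 mm — 7 equal slices spanning the solid's height, so layer i sits at z = i·h/7 — gives 6 non-empty perimeters. Each is a 6-segment closed polygon; G0 lifts to the layer z and rapids to the start vertex, then G1 traces the edges. The cross-section shrinks linearly with z (the slice at the apex is degenerate and omitted).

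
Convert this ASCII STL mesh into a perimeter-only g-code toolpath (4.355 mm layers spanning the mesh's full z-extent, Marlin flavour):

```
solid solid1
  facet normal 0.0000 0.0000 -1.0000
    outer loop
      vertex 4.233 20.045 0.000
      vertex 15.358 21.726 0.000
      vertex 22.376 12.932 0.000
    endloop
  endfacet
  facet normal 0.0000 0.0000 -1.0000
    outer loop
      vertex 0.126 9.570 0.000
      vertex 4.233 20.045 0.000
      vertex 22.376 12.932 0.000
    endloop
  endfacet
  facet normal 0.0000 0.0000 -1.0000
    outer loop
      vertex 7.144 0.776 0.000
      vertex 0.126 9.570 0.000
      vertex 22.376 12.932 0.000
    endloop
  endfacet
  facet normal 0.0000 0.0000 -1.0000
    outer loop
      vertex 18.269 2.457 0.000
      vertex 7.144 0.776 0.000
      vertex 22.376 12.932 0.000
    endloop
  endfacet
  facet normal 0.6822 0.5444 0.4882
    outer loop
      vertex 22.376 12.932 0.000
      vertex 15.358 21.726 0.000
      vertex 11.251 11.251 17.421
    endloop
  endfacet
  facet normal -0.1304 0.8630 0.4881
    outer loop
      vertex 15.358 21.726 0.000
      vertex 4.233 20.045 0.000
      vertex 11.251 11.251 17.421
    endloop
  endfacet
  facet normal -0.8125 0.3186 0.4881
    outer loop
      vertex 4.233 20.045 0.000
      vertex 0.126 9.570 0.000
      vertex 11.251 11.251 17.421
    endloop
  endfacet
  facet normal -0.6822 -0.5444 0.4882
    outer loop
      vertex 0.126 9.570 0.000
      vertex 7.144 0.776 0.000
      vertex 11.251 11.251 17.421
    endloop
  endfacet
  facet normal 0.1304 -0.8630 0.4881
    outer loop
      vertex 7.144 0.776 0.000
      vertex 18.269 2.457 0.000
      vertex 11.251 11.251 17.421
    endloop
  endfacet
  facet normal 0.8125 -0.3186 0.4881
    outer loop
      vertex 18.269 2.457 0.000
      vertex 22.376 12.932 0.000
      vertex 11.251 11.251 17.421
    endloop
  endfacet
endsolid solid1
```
; perimeter-only toolpath
G21 ; units = mm
G90 ; absolute positioning
G28 ; home
; layer 1
G0 Z4.355
G0 X19.595 Y12.512
G1 X14.331 Y19.107
G1 X5.987 Y17.847
G1 X2.907 Y9.990
G1 X8.171 Y3.395
G1 X16.514 Y4.655
G1 X19.595 Y12.512
; layer 2
G0 Z8.710
G0 X16.814 Y12.091
G1 X13.305 Y16.488
G1 X7.742 Y15.648
G1 X5.688 Y10.410
G1 X9.197 Y6.013
G1 X14.760 Y6.854
G1 X16.814 Y12.091
; layer 3
G0 Z13.066
G0 X14.032 Y11.671
G1 X12.278 Y13.870
G1 X9.496 Y13.450
G1 X8.470 Y10.831
G1 X10.224 Y8.632
G1 X13.005 Y9.053
G1 X14.032 Y11.671
M2 ; end

The solid is a regular 6-sided pyramid, base circumscribed radius ≈ 11.3 mm, apex at z ≈ 17.4 mm. Slicing at Δz = 4.355 mm — 4 equal slices spanning the solid's height, so layer i sits at z = i·h/4 — gives 3 non-empty perimeters. Each is a 6-segment closed polygon; G0 lifts to the layer z and rapids to the start vertex, then G1 traces the edges. The cross-section shrinks linearly with z (the slice at the apex is degenerate and omitted).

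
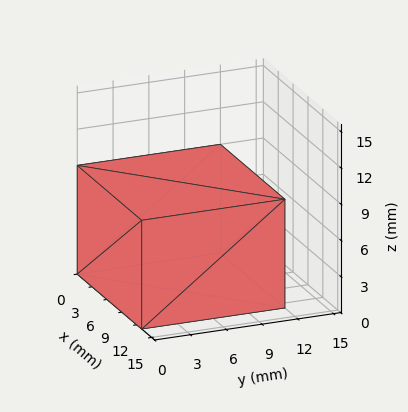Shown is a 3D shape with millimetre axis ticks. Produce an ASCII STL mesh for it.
Reading the render: the shape is a rectangular box, roughly 13 × 12 mm footprint and 9 mm tall (dimensions read to the nearest mm from the axis ticks). For the STL, each face is triangulated and given an outward normal.

solid part
  facet normal 0.0000 0.0000 -1.0000
    outer loop
      vertex 13.00 12.00 0.00
      vertex 13.00 0.00 0.00
      vertex 0.00 0.00 0.00
    endloop
  endfacet
  facet normal 0.0000 0.0000 -1.0000
    outer loop
      vertex 0.00 12.00 0.00
      vertex 13.00 12.00 0.00
      vertex 0.00 0.00 0.00
    endloop
  endfacet
  facet normal 0.0000 0.0000 1.0000
    outer loop
      vertex 0.00 0.00 9.00
      vertex 13.00 0.00 9.00
      vertex 13.00 12.00 9.00
    endloop
  endfacet
  facet normal 0.0000 0.0000 1.0000
    outer loop
      vertex 0.00 0.00 9.00
      vertex 13.00 12.00 9.00
      vertex 0.00 12.00 9.00
    endloop
  endfacet
  facet normal 0.0000 -1.0000 0.0000
    outer loop
      vertex 0.00 0.00 0.00
      vertex 13.00 0.00 0.00
      vertex 13.00 0.00 9.00
    endloop
  endfacet
  facet normal 0.0000 -1.0000 0.0000
    outer loop
      vertex 0.00 0.00 0.00
      vertex 13.00 0.00 9.00
      vertex 0.00 0.00 9.00
    endloop
  endfacet
  facet normal 0.0000 1.0000 0.0000
    outer loop
      vertex 13.00 12.00 9.00
      vertex 13.00 12.00 0.00
      vertex 0.00 12.00 0.00
    endloop
  endfacet
  facet normal 0.0000 1.0000 0.0000
    outer loop
      vertex 0.00 12.00 9.00
      vertex 13.00 12.00 9.00
      vertex 0.00 12.00 0.00
    endloop
  endfacet
  facet normal -1.0000 0.0000 0.0000
    outer loop
      vertex 0.00 12.00 9.00
      vertex 0.00 12.00 0.00
      vertex 0.00 0.00 0.00
    endloop
  endfacet
  facet normal -1.0000 0.0000 0.0000
    outer loop
      vertex 0.00 0.00 9.00
      vertex 0.00 12.00 9.00
      vertex 0.00 0.00 0.00
    endloop
  endfacet
  facet normal 1.0000 0.0000 0.0000
    outer loop
      vertex 13.00 0.00 0.00
      vertex 13.00 12.00 0.00
      vertex 13.00 12.00 9.00
    endloop
  endfacet
  facet normal 1.0000 0.0000 0.0000
    outer loop
      vertex 13.00 0.00 0.00
      vertex 13.00 12.00 9.00
      vertex 13.00 0.00 9.00
    endloop
  endfacet
endsolid part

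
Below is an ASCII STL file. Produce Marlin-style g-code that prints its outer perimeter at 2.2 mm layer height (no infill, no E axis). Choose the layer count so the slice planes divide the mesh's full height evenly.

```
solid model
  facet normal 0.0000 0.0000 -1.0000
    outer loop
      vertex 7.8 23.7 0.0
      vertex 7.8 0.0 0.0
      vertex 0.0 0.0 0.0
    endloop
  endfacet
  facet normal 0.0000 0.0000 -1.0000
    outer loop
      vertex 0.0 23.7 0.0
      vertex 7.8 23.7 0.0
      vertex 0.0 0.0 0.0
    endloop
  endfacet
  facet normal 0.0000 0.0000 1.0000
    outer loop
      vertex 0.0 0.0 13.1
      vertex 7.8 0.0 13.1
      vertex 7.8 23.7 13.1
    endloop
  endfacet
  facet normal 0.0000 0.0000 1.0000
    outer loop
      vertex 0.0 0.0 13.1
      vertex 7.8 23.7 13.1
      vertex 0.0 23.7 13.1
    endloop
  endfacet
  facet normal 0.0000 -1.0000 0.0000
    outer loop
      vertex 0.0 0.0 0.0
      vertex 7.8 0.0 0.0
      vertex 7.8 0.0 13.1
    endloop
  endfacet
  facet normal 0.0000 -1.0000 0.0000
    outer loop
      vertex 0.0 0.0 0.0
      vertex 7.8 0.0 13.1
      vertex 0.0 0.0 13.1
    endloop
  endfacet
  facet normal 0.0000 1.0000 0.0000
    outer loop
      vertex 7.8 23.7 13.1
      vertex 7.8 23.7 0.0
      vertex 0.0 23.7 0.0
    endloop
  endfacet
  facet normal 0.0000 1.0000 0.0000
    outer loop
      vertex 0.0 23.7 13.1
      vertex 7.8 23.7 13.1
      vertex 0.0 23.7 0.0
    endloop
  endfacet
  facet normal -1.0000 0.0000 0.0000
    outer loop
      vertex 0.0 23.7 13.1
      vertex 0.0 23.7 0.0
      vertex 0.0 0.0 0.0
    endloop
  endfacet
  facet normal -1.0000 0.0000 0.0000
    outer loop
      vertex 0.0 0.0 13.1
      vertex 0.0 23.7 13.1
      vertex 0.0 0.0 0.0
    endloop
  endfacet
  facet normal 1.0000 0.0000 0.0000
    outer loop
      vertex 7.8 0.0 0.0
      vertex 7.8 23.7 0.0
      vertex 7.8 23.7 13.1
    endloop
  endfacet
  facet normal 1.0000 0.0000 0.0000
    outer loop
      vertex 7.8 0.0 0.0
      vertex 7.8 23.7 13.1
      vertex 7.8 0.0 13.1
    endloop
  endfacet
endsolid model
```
; perimeter-only toolpath
G21 ; units = mm
G90 ; absolute positioning
G28 ; home
; layer 1
G0 Z2.2
G0 X0.0 Y0.0
G1 X7.8 Y0.0
G1 X7.8 Y23.7
G1 X0.0 Y23.7
G1 X0.0 Y0.0
; layer 2
G0 Z4.4
G0 X0.0 Y0.0
G1 X7.8 Y0.0
G1 X7.8 Y23.7
G1 X0.0 Y23.7
G1 X0.0 Y0.0
; layer 3
G0 Z6.5
G0 X0.0 Y0.0
G1 X7.8 Y0.0
G1 X7.8 Y23.7
G1 X0.0 Y23.7
G1 X0.0 Y0.0
; layer 4
G0 Z8.7
G0 X0.0 Y0.0
G1 X7.8 Y0.0
G1 X7.8 Y23.7
G1 X0.0 Y23.7
G1 X0.0 Y0.0
; layer 5
G0 Z10.9
G0 X0.0 Y0.0
G1 X7.8 Y0.0
G1 X7.8 Y23.7
G1 X0.0 Y23.7
G1 X0.0 Y0.0
; layer 6
G0 Z13.1
G0 X0.0 Y0.0
G1 X7.8 Y0.0
G1 X7.8 Y23.7
G1 X0.0 Y23.7
G1 X0.0 Y0.0
M2 ; end

The solid is a rectangular box, roughly 7.8 × 23.7 mm footprint and 13.1 mm tall. Slicing at Δz = 2.2 mm — 6 equal slices spanning the solid's height, so layer i sits at z = i·h/6 — gives 6 non-empty perimeters. Each is a 4-segment closed polygon; G0 lifts to the layer z and rapids to the start vertex, then G1 traces the edges.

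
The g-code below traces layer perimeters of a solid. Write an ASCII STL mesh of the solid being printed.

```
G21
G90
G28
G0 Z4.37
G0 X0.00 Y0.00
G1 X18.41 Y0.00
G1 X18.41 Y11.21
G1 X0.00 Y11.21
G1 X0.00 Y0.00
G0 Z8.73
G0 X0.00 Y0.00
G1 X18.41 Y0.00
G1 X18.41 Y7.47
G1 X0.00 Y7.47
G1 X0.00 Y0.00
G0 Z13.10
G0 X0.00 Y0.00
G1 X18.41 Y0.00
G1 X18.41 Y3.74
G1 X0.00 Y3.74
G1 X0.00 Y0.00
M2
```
solid part
  facet normal 0.0000 0.0000 -1.0000
    outer loop
      vertex 18.41 14.95 0.00
      vertex 18.41 0.00 0.00
      vertex 0.00 0.00 0.00
    endloop
  endfacet
  facet normal 0.0000 0.0000 -1.0000
    outer loop
      vertex 0.00 14.95 0.00
      vertex 18.41 14.95 0.00
      vertex 0.00 0.00 0.00
    endloop
  endfacet
  facet normal 0.0000 -1.0000 0.0000
    outer loop
      vertex 0.00 0.00 0.00
      vertex 18.41 0.00 0.00
      vertex 18.41 0.00 17.46
    endloop
  endfacet
  facet normal 0.0000 -1.0000 0.0000
    outer loop
      vertex 0.00 0.00 0.00
      vertex 18.41 0.00 17.46
      vertex 0.00 0.00 17.46
    endloop
  endfacet
  facet normal 0.0000 0.7596 0.6504
    outer loop
      vertex 0.00 0.00 17.46
      vertex 18.41 0.00 17.46
      vertex 18.41 14.95 0.00
    endloop
  endfacet
  facet normal 0.0000 0.7596 0.6504
    outer loop
      vertex 0.00 0.00 17.46
      vertex 18.41 14.95 0.00
      vertex 0.00 14.95 0.00
    endloop
  endfacet
  facet normal -1.0000 0.0000 0.0000
    outer loop
      vertex 0.00 0.00 17.46
      vertex 0.00 14.95 0.00
      vertex 0.00 0.00 0.00
    endloop
  endfacet
  facet normal 1.0000 0.0000 0.0000
    outer loop
      vertex 18.41 0.00 0.00
      vertex 18.41 14.95 0.00
      vertex 18.41 0.00 17.46
    endloop
  endfacet
endsolid part

The G0 Z moves step by Δz≈4.37 mm. The G1 loops shrink linearly with z, so the solid tapers from its base footprint up to z≈17.5. Closing with a flat bottom cap and the tapered top and triangulating gives 8 facets — a wedge (ramp): 18.4 × 14.9 mm base, rising to 17.5 mm along the y=0 edge and sloping linearly to z=0 at y=14.9.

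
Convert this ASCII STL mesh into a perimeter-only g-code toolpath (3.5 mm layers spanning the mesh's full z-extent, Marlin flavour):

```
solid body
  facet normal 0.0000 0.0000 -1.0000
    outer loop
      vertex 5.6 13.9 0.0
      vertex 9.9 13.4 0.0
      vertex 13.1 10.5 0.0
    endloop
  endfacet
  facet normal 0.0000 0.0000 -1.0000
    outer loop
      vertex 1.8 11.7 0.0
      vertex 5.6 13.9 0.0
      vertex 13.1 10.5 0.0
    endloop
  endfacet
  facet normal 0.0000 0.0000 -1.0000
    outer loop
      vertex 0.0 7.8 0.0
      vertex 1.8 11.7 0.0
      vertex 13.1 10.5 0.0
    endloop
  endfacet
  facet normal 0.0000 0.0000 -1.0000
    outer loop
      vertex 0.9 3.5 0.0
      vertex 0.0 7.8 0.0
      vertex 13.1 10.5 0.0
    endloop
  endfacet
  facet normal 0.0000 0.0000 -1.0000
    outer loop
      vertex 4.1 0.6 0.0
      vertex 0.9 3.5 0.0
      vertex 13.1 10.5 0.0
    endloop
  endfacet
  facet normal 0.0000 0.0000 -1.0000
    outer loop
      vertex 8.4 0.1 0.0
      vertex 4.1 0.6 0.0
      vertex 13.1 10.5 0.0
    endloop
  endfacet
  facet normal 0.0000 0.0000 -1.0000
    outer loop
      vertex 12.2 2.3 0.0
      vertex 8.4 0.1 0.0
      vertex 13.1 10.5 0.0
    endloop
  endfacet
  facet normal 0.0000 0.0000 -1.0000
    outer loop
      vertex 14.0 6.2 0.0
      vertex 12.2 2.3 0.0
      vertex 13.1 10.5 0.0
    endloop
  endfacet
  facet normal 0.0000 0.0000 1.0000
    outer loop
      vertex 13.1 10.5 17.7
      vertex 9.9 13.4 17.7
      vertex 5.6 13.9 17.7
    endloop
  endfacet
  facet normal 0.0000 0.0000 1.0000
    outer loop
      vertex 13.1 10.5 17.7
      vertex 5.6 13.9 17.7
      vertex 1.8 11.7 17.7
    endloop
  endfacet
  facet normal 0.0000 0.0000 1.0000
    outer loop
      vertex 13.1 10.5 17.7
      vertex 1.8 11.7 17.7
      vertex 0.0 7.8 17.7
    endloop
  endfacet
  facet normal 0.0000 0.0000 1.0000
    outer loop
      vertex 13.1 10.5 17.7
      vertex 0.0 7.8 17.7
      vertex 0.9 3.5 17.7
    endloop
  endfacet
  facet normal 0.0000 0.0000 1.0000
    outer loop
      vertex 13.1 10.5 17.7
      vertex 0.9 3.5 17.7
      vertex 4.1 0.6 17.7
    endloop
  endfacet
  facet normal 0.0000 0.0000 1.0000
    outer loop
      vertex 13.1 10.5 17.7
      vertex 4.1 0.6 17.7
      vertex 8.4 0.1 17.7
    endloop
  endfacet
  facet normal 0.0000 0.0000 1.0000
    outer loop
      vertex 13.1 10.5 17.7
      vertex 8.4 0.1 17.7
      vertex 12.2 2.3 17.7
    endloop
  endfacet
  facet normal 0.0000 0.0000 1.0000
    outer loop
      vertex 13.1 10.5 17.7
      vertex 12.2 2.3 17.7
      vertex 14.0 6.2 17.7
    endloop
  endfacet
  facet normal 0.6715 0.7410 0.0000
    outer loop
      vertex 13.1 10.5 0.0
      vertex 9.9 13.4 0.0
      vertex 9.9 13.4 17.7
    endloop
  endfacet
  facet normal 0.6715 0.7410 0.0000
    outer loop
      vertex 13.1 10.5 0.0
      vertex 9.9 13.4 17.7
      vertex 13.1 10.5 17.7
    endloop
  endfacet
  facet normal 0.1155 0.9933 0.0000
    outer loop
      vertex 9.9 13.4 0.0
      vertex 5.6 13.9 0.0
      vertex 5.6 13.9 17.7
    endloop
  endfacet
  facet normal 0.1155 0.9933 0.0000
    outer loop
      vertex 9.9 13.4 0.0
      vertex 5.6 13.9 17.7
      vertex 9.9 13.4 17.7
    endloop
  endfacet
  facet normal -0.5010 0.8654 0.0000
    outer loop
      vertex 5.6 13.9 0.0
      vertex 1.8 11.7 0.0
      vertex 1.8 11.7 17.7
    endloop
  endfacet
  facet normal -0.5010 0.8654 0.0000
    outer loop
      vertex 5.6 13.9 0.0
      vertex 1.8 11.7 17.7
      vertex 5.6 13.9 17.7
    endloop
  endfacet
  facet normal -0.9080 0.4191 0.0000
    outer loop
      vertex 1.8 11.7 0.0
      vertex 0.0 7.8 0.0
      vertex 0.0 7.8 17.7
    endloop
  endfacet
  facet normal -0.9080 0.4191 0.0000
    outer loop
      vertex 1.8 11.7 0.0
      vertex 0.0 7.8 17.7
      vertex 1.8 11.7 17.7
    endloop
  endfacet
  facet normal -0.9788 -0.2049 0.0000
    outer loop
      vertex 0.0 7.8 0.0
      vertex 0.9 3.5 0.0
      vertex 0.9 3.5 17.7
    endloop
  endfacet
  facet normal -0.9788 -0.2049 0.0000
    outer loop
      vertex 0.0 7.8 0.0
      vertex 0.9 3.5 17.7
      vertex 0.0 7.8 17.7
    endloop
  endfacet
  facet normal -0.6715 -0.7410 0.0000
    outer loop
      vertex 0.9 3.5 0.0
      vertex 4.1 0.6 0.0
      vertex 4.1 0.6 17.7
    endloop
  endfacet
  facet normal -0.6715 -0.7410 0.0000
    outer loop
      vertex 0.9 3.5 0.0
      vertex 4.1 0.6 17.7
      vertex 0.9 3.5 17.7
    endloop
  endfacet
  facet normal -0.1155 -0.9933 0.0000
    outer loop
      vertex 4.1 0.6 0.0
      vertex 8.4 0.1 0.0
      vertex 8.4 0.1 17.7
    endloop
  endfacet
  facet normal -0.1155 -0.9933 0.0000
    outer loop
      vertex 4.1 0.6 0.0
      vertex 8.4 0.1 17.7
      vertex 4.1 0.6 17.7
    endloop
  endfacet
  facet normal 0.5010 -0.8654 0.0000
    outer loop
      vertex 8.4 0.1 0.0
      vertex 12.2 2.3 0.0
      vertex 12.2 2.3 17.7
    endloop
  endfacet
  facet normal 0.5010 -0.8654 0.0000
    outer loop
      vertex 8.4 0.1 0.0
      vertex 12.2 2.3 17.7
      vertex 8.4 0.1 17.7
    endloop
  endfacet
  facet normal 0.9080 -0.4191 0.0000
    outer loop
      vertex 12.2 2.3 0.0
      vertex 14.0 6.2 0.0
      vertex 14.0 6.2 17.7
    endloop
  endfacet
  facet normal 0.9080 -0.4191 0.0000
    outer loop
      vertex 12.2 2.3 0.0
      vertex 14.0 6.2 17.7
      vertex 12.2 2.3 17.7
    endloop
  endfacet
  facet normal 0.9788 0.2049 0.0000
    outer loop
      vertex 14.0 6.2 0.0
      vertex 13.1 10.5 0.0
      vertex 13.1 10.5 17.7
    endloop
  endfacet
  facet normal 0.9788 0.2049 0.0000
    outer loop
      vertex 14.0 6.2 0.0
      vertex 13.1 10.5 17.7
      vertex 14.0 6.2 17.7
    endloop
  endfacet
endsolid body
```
; perimeter-only toolpath
G21 ; units = mm
G90 ; absolute positioning
G28 ; home
; layer 1
G0 Z3.5
G0 X13.1 Y10.5
G1 X9.9 Y13.4
G1 X5.6 Y13.9
G1 X1.8 Y11.7
G1 X0.0 Y7.8
G1 X0.9 Y3.5
G1 X4.1 Y0.6
G1 X8.4 Y0.1
G1 X12.2 Y2.3
G1 X14.0 Y6.2
G1 X13.1 Y10.5
; layer 2
G0 Z7.1
G0 X13.1 Y10.5
G1 X9.9 Y13.4
G1 X5.6 Y13.9
G1 X1.8 Y11.7
G1 X0.0 Y7.8
G1 X0.9 Y3.5
G1 X4.1 Y0.6
G1 X8.4 Y0.1
G1 X12.2 Y2.3
G1 X14.0 Y6.2
G1 X13.1 Y10.5
; layer 3
G0 Z10.6
G0 X13.1 Y10.5
G1 X9.9 Y13.4
G1 X5.6 Y13.9
G1 X1.8 Y11.7
G1 X0.0 Y7.8
G1 X0.9 Y3.5
G1 X4.1 Y0.6
G1 X8.4 Y0.1
G1 X12.2 Y2.3
G1 X14.0 Y6.2
G1 X13.1 Y10.5
; layer 4
G0 Z14.2
G0 X13.1 Y10.5
G1 X9.9 Y13.4
G1 X5.6 Y13.9
G1 X1.8 Y11.7
G1 X0.0 Y7.8
G1 X0.9 Y3.5
G1 X4.1 Y0.6
G1 X8.4 Y0.1
G1 X12.2 Y2.3
G1 X14.0 Y6.2
G1 X13.1 Y10.5
; layer 5
G0 Z17.7
G0 X13.1 Y10.5
G1 X9.9 Y13.4
G1 X5.6 Y13.9
G1 X1.8 Y11.7
G1 X0.0 Y7.8
G1 X0.9 Y3.5
G1 X4.1 Y0.6
G1 X8.4 Y0.1
G1 X12.2 Y2.3
G1 X14.0 Y6.2
G1 X13.1 Y10.5
M2 ; end

The solid is a regular 10-sided prism (a cylinder approximated with 10 flat sides), circumscribed radius ≈ 7 mm, height ≈ 17.7 mm. Slicing at Δz = 3.5 mm — 5 equal slices spanning the solid's height, so layer i sits at z = i·h/5 — gives 5 non-empty perimeters. Each is a 10-segment closed polygon; G0 lifts to the layer z and rapids to the start vertex, then G1 traces the edges.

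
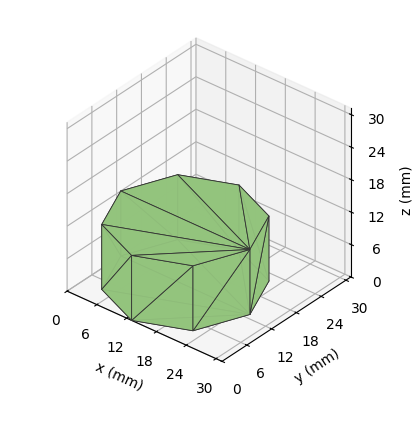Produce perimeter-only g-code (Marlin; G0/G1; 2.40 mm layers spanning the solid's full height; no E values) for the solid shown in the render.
Reading the render: the shape is a regular 8-sided prism (a cylinder approximated with 8 flat sides), circumscribed radius ≈ 13 mm, height ≈ 12 mm (dimensions read to the nearest mm from the axis ticks). For the g-code, the solid's height is divided into equal slices at the stated Δz and each level perimeter traced with G1 moves after a G0 lift.

; perimeter-only toolpath
G21 ; units = mm
G90 ; absolute positioning
G28 ; home
; layer 1
G0 Z2.40
G0 X26.00 Y13.00
G1 X22.19 Y22.19
G1 X13.00 Y26.00
G1 X3.81 Y22.19
G1 X0.00 Y13.00
G1 X3.81 Y3.81
G1 X13.00 Y0.00
G1 X22.19 Y3.81
G1 X26.00 Y13.00
; layer 2
G0 Z4.80
G0 X26.00 Y13.00
G1 X22.19 Y22.19
G1 X13.00 Y26.00
G1 X3.81 Y22.19
G1 X0.00 Y13.00
G1 X3.81 Y3.81
G1 X13.00 Y0.00
G1 X22.19 Y3.81
G1 X26.00 Y13.00
; layer 3
G0 Z7.20
G0 X26.00 Y13.00
G1 X22.19 Y22.19
G1 X13.00 Y26.00
G1 X3.81 Y22.19
G1 X0.00 Y13.00
G1 X3.81 Y3.81
G1 X13.00 Y0.00
G1 X22.19 Y3.81
G1 X26.00 Y13.00
; layer 4
G0 Z9.60
G0 X26.00 Y13.00
G1 X22.19 Y22.19
G1 X13.00 Y26.00
G1 X3.81 Y22.19
G1 X0.00 Y13.00
G1 X3.81 Y3.81
G1 X13.00 Y0.00
G1 X22.19 Y3.81
G1 X26.00 Y13.00
; layer 5
G0 Z12.00
G0 X26.00 Y13.00
G1 X22.19 Y22.19
G1 X13.00 Y26.00
G1 X3.81 Y22.19
G1 X0.00 Y13.00
G1 X3.81 Y3.81
G1 X13.00 Y0.00
G1 X22.19 Y3.81
G1 X26.00 Y13.00
M2 ; end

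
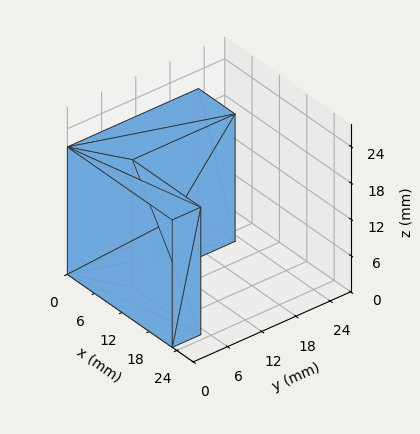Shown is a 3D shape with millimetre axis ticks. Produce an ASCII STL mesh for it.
Reading the render: the shape is an L-shaped prism: outer 23 × 23 mm, arm thicknesses ≈ 5 mm (horizontal) and 8 mm (vertical), extruded 21 mm in z (dimensions read to the nearest mm from the axis ticks). For the STL, each face is triangulated and given an outward normal.

solid part
  facet normal 0.0000 0.0000 -1.0000
    outer loop
      vertex 23.0 5.0 0.0
      vertex 23.0 0.0 0.0
      vertex 0.0 0.0 0.0
    endloop
  endfacet
  facet normal 0.0000 0.0000 -1.0000
    outer loop
      vertex 8.0 5.0 0.0
      vertex 23.0 5.0 0.0
      vertex 0.0 0.0 0.0
    endloop
  endfacet
  facet normal 0.0000 0.0000 -1.0000
    outer loop
      vertex 8.0 23.0 0.0
      vertex 8.0 5.0 0.0
      vertex 0.0 0.0 0.0
    endloop
  endfacet
  facet normal 0.0000 0.0000 -1.0000
    outer loop
      vertex 0.0 23.0 0.0
      vertex 8.0 23.0 0.0
      vertex 0.0 0.0 0.0
    endloop
  endfacet
  facet normal 0.0000 0.0000 1.0000
    outer loop
      vertex 0.0 0.0 21.0
      vertex 23.0 0.0 21.0
      vertex 23.0 5.0 21.0
    endloop
  endfacet
  facet normal 0.0000 0.0000 1.0000
    outer loop
      vertex 0.0 0.0 21.0
      vertex 23.0 5.0 21.0
      vertex 8.0 5.0 21.0
    endloop
  endfacet
  facet normal 0.0000 0.0000 1.0000
    outer loop
      vertex 0.0 0.0 21.0
      vertex 8.0 5.0 21.0
      vertex 8.0 23.0 21.0
    endloop
  endfacet
  facet normal 0.0000 0.0000 1.0000
    outer loop
      vertex 0.0 0.0 21.0
      vertex 8.0 23.0 21.0
      vertex 0.0 23.0 21.0
    endloop
  endfacet
  facet normal 0.0000 -1.0000 0.0000
    outer loop
      vertex 0.0 0.0 0.0
      vertex 23.0 0.0 0.0
      vertex 23.0 0.0 21.0
    endloop
  endfacet
  facet normal 0.0000 -1.0000 0.0000
    outer loop
      vertex 0.0 0.0 0.0
      vertex 23.0 0.0 21.0
      vertex 0.0 0.0 21.0
    endloop
  endfacet
  facet normal 1.0000 0.0000 0.0000
    outer loop
      vertex 23.0 0.0 0.0
      vertex 23.0 5.0 0.0
      vertex 23.0 5.0 21.0
    endloop
  endfacet
  facet normal 1.0000 0.0000 0.0000
    outer loop
      vertex 23.0 0.0 0.0
      vertex 23.0 5.0 21.0
      vertex 23.0 0.0 21.0
    endloop
  endfacet
  facet normal 0.0000 1.0000 0.0000
    outer loop
      vertex 23.0 5.0 0.0
      vertex 8.0 5.0 0.0
      vertex 8.0 5.0 21.0
    endloop
  endfacet
  facet normal 0.0000 1.0000 0.0000
    outer loop
      vertex 23.0 5.0 0.0
      vertex 8.0 5.0 21.0
      vertex 23.0 5.0 21.0
    endloop
  endfacet
  facet normal 1.0000 0.0000 0.0000
    outer loop
      vertex 8.0 5.0 0.0
      vertex 8.0 23.0 0.0
      vertex 8.0 23.0 21.0
    endloop
  endfacet
  facet normal 1.0000 0.0000 0.0000
    outer loop
      vertex 8.0 5.0 0.0
      vertex 8.0 23.0 21.0
      vertex 8.0 5.0 21.0
    endloop
  endfacet
  facet normal 0.0000 1.0000 0.0000
    outer loop
      vertex 8.0 23.0 0.0
      vertex 0.0 23.0 0.0
      vertex 0.0 23.0 21.0
    endloop
  endfacet
  facet normal 0.0000 1.0000 0.0000
    outer loop
      vertex 8.0 23.0 0.0
      vertex 0.0 23.0 21.0
      vertex 8.0 23.0 21.0
    endloop
  endfacet
  facet normal -1.0000 0.0000 0.0000
    outer loop
      vertex 0.0 23.0 0.0
      vertex 0.0 0.0 0.0
      vertex 0.0 0.0 21.0
    endloop
  endfacet
  facet normal -1.0000 0.0000 0.0000
    outer loop
      vertex 0.0 23.0 0.0
      vertex 0.0 0.0 21.0
      vertex 0.0 23.0 21.0
    endloop
  endfacet
endsolid part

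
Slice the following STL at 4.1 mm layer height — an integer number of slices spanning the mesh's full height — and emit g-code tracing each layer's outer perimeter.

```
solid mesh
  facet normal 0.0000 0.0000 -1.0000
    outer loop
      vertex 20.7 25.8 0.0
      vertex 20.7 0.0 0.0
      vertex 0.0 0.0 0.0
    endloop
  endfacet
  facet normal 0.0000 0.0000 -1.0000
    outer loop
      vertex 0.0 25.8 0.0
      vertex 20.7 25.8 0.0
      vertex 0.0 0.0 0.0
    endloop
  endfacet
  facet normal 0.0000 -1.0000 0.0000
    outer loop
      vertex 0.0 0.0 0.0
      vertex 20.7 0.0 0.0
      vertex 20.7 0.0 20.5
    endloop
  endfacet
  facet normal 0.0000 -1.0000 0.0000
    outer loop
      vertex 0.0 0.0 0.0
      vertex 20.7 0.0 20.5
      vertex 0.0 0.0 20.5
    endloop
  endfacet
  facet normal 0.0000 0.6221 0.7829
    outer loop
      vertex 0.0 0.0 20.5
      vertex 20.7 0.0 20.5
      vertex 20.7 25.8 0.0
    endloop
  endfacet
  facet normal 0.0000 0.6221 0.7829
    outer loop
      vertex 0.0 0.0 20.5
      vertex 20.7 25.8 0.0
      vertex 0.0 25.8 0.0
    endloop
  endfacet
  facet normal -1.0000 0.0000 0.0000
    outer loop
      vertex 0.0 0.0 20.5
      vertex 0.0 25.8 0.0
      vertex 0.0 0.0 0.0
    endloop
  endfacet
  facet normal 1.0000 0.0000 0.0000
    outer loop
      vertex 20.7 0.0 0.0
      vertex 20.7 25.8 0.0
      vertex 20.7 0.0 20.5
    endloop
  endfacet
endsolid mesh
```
; perimeter-only toolpath
G21 ; units = mm
G90 ; absolute positioning
G28 ; home
; layer 1
G0 Z4.1
G0 X0.0 Y0.0
G1 X20.7 Y0.0
G1 X20.7 Y20.6
G1 X0.0 Y20.6
G1 X0.0 Y0.0
; layer 2
G0 Z8.2
G0 X0.0 Y0.0
G1 X20.7 Y0.0
G1 X20.7 Y15.5
G1 X0.0 Y15.5
G1 X0.0 Y0.0
; layer 3
G0 Z12.3
G0 X0.0 Y0.0
G1 X20.7 Y0.0
G1 X20.7 Y10.3
G1 X0.0 Y10.3
G1 X0.0 Y0.0
; layer 4
G0 Z16.4
G0 X0.0 Y0.0
G1 X20.7 Y0.0
G1 X20.7 Y5.2
G1 X0.0 Y5.2
G1 X0.0 Y0.0
M2 ; end

The solid is a wedge (ramp): 20.7 × 25.8 mm base, rising to 20.5 mm along the y=0 edge and sloping linearly to z=0 at y=25.8. Slicing at Δz = 4.1 mm — 5 equal slices spanning the solid's height, so layer i sits at z = i·h/5 — gives 4 non-empty perimeters. Each is a 4-segment closed polygon; G0 lifts to the layer z and rapids to the start vertex, then G1 traces the edges. The cross-section shrinks linearly with z (the slice at the apex is degenerate and omitted).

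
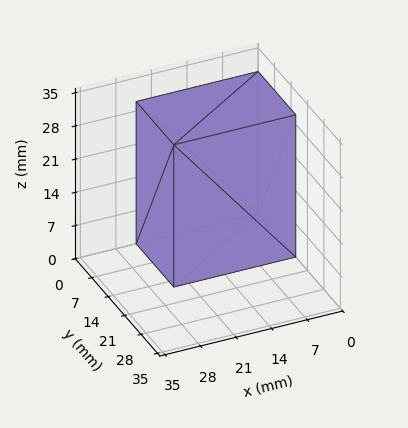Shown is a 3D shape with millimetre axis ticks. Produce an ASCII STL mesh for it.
Reading the render: the shape is a rectangular box, roughly 24 × 16 mm footprint and 30 mm tall (dimensions read to the nearest mm from the axis ticks). For the STL, each face is triangulated and given an outward normal.

solid part
  facet normal 0.0000 0.0000 -1.0000
    outer loop
      vertex 24.0 16.0 0.0
      vertex 24.0 0.0 0.0
      vertex 0.0 0.0 0.0
    endloop
  endfacet
  facet normal 0.0000 0.0000 -1.0000
    outer loop
      vertex 0.0 16.0 0.0
      vertex 24.0 16.0 0.0
      vertex 0.0 0.0 0.0
    endloop
  endfacet
  facet normal 0.0000 0.0000 1.0000
    outer loop
      vertex 0.0 0.0 30.0
      vertex 24.0 0.0 30.0
      vertex 24.0 16.0 30.0
    endloop
  endfacet
  facet normal 0.0000 0.0000 1.0000
    outer loop
      vertex 0.0 0.0 30.0
      vertex 24.0 16.0 30.0
      vertex 0.0 16.0 30.0
    endloop
  endfacet
  facet normal 0.0000 -1.0000 0.0000
    outer loop
      vertex 0.0 0.0 0.0
      vertex 24.0 0.0 0.0
      vertex 24.0 0.0 30.0
    endloop
  endfacet
  facet normal 0.0000 -1.0000 0.0000
    outer loop
      vertex 0.0 0.0 0.0
      vertex 24.0 0.0 30.0
      vertex 0.0 0.0 30.0
    endloop
  endfacet
  facet normal 0.0000 1.0000 0.0000
    outer loop
      vertex 24.0 16.0 30.0
      vertex 24.0 16.0 0.0
      vertex 0.0 16.0 0.0
    endloop
  endfacet
  facet normal 0.0000 1.0000 0.0000
    outer loop
      vertex 0.0 16.0 30.0
      vertex 24.0 16.0 30.0
      vertex 0.0 16.0 0.0
    endloop
  endfacet
  facet normal -1.0000 0.0000 0.0000
    outer loop
      vertex 0.0 16.0 30.0
      vertex 0.0 16.0 0.0
      vertex 0.0 0.0 0.0
    endloop
  endfacet
  facet normal -1.0000 0.0000 0.0000
    outer loop
      vertex 0.0 0.0 30.0
      vertex 0.0 16.0 30.0
      vertex 0.0 0.0 0.0
    endloop
  endfacet
  facet normal 1.0000 0.0000 0.0000
    outer loop
      vertex 24.0 0.0 0.0
      vertex 24.0 16.0 0.0
      vertex 24.0 16.0 30.0
    endloop
  endfacet
  facet normal 1.0000 0.0000 0.0000
    outer loop
      vertex 24.0 0.0 0.0
      vertex 24.0 16.0 30.0
      vertex 24.0 0.0 30.0
    endloop
  endfacet
endsolid part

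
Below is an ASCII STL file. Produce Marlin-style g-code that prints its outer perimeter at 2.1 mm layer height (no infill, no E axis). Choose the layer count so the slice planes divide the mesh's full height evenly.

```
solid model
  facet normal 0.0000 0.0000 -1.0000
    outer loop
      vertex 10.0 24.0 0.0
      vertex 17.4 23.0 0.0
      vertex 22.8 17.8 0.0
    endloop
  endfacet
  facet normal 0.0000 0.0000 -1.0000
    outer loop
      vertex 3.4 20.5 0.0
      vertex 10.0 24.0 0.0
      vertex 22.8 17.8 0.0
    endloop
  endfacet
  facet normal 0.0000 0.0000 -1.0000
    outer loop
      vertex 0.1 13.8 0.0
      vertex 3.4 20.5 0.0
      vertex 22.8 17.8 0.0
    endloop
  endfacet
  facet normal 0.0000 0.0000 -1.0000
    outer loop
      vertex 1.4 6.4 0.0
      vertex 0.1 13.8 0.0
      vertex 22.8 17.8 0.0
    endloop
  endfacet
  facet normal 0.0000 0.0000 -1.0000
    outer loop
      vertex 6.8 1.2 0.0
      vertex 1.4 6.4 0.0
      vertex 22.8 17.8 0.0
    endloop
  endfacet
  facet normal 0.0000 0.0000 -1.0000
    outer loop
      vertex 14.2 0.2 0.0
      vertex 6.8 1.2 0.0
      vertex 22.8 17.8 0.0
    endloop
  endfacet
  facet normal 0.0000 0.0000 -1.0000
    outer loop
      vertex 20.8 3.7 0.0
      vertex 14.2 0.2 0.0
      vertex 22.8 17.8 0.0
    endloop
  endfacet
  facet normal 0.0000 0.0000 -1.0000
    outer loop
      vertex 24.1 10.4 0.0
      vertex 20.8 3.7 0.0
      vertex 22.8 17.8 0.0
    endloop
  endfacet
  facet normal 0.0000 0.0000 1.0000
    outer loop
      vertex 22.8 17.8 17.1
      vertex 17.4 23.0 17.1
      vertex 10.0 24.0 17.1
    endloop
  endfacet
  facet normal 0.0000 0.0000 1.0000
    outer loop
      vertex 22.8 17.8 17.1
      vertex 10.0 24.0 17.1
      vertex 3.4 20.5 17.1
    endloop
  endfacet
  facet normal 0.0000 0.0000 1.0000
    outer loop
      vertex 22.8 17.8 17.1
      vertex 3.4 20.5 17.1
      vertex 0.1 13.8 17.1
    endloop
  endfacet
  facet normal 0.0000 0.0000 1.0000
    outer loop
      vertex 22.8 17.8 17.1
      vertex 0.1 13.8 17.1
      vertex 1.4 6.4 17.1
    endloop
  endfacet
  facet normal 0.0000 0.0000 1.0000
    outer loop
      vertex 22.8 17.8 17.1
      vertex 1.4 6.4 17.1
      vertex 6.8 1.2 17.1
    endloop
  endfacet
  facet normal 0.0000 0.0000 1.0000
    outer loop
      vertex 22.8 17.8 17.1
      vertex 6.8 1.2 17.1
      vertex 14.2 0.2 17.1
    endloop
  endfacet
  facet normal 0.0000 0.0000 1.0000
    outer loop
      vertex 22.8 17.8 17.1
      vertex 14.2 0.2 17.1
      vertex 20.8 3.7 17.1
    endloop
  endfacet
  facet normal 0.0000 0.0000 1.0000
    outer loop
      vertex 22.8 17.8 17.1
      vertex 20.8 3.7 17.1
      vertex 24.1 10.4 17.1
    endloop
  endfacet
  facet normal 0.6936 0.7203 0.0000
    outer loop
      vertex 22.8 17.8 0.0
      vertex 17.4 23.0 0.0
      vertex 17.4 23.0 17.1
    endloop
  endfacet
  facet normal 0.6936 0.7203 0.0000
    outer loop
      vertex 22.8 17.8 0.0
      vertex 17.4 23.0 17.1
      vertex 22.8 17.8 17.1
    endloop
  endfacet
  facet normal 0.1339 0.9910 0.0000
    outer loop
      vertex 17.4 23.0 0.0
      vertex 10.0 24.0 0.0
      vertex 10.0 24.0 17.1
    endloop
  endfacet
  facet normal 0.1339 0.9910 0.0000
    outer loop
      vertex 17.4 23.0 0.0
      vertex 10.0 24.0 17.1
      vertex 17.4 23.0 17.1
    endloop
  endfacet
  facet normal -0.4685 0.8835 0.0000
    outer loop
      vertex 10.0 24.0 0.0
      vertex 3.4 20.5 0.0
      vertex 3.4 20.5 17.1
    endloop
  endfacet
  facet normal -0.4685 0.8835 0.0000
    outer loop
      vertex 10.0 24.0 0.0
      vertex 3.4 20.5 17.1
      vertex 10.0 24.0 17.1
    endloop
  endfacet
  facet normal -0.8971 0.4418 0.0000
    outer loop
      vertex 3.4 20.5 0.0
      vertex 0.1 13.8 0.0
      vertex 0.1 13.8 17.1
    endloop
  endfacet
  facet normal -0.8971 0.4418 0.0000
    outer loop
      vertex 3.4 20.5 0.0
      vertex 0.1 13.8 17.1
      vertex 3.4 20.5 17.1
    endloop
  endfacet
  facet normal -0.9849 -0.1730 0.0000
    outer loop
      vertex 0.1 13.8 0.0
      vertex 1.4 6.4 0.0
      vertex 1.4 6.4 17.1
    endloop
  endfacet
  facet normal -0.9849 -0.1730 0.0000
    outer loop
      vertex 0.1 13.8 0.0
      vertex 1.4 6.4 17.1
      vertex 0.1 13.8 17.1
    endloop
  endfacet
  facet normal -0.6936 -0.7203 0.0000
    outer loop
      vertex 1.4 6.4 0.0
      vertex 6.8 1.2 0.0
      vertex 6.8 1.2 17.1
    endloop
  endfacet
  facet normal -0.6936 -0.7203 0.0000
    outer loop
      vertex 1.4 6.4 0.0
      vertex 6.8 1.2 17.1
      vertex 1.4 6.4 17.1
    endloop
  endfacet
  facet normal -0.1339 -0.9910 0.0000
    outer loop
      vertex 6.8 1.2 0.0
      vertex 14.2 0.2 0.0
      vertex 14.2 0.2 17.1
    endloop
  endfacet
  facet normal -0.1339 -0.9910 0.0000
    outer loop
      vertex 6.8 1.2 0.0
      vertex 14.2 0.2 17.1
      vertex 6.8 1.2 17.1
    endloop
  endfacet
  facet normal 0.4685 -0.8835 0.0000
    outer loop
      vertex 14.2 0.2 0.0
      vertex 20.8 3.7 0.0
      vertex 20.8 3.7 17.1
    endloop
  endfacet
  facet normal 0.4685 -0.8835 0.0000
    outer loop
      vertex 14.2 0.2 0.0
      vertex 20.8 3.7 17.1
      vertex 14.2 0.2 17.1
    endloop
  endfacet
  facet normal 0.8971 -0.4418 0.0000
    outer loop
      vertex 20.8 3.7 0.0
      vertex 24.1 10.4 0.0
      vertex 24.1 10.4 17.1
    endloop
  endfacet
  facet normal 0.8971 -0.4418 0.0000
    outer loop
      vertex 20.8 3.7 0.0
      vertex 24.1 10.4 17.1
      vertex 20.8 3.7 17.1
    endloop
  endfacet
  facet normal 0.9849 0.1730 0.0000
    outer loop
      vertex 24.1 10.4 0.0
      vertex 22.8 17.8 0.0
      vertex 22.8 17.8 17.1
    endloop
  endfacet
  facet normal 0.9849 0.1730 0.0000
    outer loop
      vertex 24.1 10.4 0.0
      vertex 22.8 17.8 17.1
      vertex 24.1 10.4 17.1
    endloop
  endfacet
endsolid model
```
; perimeter-only toolpath
G21 ; units = mm
G90 ; absolute positioning
G28 ; home
; layer 1
G0 Z2.1
G0 X22.8 Y17.8
G1 X17.4 Y23.0
G1 X10.0 Y24.0
G1 X3.4 Y20.5
G1 X0.1 Y13.8
G1 X1.4 Y6.4
G1 X6.8 Y1.2
G1 X14.2 Y0.2
G1 X20.8 Y3.7
G1 X24.1 Y10.4
G1 X22.8 Y17.8
; layer 2
G0 Z4.3
G0 X22.8 Y17.8
G1 X17.4 Y23.0
G1 X10.0 Y24.0
G1 X3.4 Y20.5
G1 X0.1 Y13.8
G1 X1.4 Y6.4
G1 X6.8 Y1.2
G1 X14.2 Y0.2
G1 X20.8 Y3.7
G1 X24.1 Y10.4
G1 X22.8 Y17.8
; layer 3
G0 Z6.4
G0 X22.8 Y17.8
G1 X17.4 Y23.0
G1 X10.0 Y24.0
G1 X3.4 Y20.5
G1 X0.1 Y13.8
G1 X1.4 Y6.4
G1 X6.8 Y1.2
G1 X14.2 Y0.2
G1 X20.8 Y3.7
G1 X24.1 Y10.4
G1 X22.8 Y17.8
; layer 4
G0 Z8.6
G0 X22.8 Y17.8
G1 X17.4 Y23.0
G1 X10.0 Y24.0
G1 X3.4 Y20.5
G1 X0.1 Y13.8
G1 X1.4 Y6.4
G1 X6.8 Y1.2
G1 X14.2 Y0.2
G1 X20.8 Y3.7
G1 X24.1 Y10.4
G1 X22.8 Y17.8
; layer 5
G0 Z10.7
G0 X22.8 Y17.8
G1 X17.4 Y23.0
G1 X10.0 Y24.0
G1 X3.4 Y20.5
G1 X0.1 Y13.8
G1 X1.4 Y6.4
G1 X6.8 Y1.2
G1 X14.2 Y0.2
G1 X20.8 Y3.7
G1 X24.1 Y10.4
G1 X22.8 Y17.8
; layer 6
G0 Z12.8
G0 X22.8 Y17.8
G1 X17.4 Y23.0
G1 X10.0 Y24.0
G1 X3.4 Y20.5
G1 X0.1 Y13.8
G1 X1.4 Y6.4
G1 X6.8 Y1.2
G1 X14.2 Y0.2
G1 X20.8 Y3.7
G1 X24.1 Y10.4
G1 X22.8 Y17.8
; layer 7
G0 Z15.0
G0 X22.8 Y17.8
G1 X17.4 Y23.0
G1 X10.0 Y24.0
G1 X3.4 Y20.5
G1 X0.1 Y13.8
G1 X1.4 Y6.4
G1 X6.8 Y1.2
G1 X14.2 Y0.2
G1 X20.8 Y3.7
G1 X24.1 Y10.4
G1 X22.8 Y17.8
; layer 8
G0 Z17.1
G0 X22.8 Y17.8
G1 X17.4 Y23.0
G1 X10.0 Y24.0
G1 X3.4 Y20.5
G1 X0.1 Y13.8
G1 X1.4 Y6.4
G1 X6.8 Y1.2
G1 X14.2 Y0.2
G1 X20.8 Y3.7
G1 X24.1 Y10.4
G1 X22.8 Y17.8
M2 ; end

The solid is a regular 10-sided prism (a cylinder approximated with 10 flat sides), circumscribed radius ≈ 12.1 mm, height ≈ 17.1 mm. Slicing at Δz = 2.1 mm — 8 equal slices spanning the solid's height, so layer i sits at z = i·h/8 — gives 8 non-empty perimeters. Each is a 10-segment closed polygon; G0 lifts to the layer z and rapids to the start vertex, then G1 traces the edges.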